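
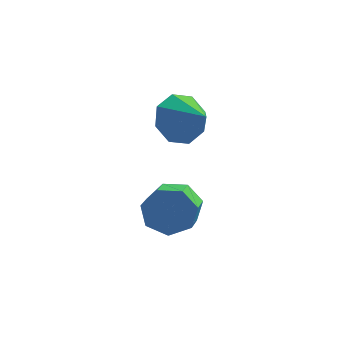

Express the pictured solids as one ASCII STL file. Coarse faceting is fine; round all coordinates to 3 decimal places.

solid 
facet normal -0.683 0.555 -0.475
outer loop
vertex -0.088 -0.78 -0.723
vertex -0.788 -1.07 -0.055
vertex -0.128 -0.307 -0.113
endloop
endfacet
facet normal 0.987 0.154 -0.054
outer loop
vertex -0.088 -0.78 -0.723
vertex -0.128 -0.307 -0.113
vertex 0.148 -1.83 0.595
endloop
endfacet
facet normal -0.683 0.555 -0.475
outer loop
vertex -0.128 -0.307 -0.113
vertex -0.788 -1.07 -0.055
vertex -0.555 -0.281 0.532
endloop
endfacet
facet normal 0.780 0.374 0.501
outer loop
vertex -0.128 -0.307 -0.113
vertex -0.555 -0.281 0.532
vertex 0.148 -1.83 0.595
endloop
endfacet
facet normal -0.683 0.555 -0.475
outer loop
vertex -0.555 -0.281 0.532
vertex -0.788 -1.07 -0.055
vertex -1.118 -0.717 0.832
endloop
endfacet
facet normal 0.341 0.192 0.920
outer loop
vertex -0.555 -0.281 0.532
vertex -1.118 -0.717 0.832
vertex 0.148 -1.83 0.595
endloop
endfacet
facet normal -0.683 0.555 -0.475
outer loop
vertex -1.118 -0.717 0.832
vertex -0.788 -1.07 -0.055
vertex -1.488 -1.36 0.613
endloop
endfacet
facet normal -0.071 -0.285 0.956
outer loop
vertex -1.118 -0.717 0.832
vertex -1.488 -1.36 0.613
vertex 0.148 -1.83 0.595
endloop
endfacet
facet normal -0.683 0.555 -0.475
outer loop
vertex -1.488 -1.36 0.613
vertex -0.788 -1.07 -0.055
vertex -1.448 -1.832 0.003
endloop
endfacet
facet normal -0.217 -0.779 0.588
outer loop
vertex -1.488 -1.36 0.613
vertex -1.448 -1.832 0.003
vertex 0.148 -1.83 0.595
endloop
endfacet
facet normal -0.683 0.555 -0.475
outer loop
vertex -1.448 -1.832 0.003
vertex -0.788 -1.07 -0.055
vertex -1.021 -1.858 -0.641
endloop
endfacet
facet normal -0.011 -0.999 0.033
outer loop
vertex -1.448 -1.832 0.003
vertex -1.021 -1.858 -0.641
vertex 0.148 -1.83 0.595
endloop
endfacet
facet normal -0.683 0.555 -0.474
outer loop
vertex -1.021 -1.858 -0.641
vertex -0.788 -1.07 -0.055
vertex -0.458 -1.422 -0.942
endloop
endfacet
facet normal 0.427 -0.818 -0.386
outer loop
vertex -1.021 -1.858 -0.641
vertex -0.458 -1.422 -0.942
vertex 0.148 -1.83 0.595
endloop
endfacet
facet normal -0.683 0.555 -0.474
outer loop
vertex -0.458 -1.422 -0.942
vertex -0.788 -1.07 -0.055
vertex -0.088 -0.78 -0.723
endloop
endfacet
facet normal 0.840 -0.340 -0.422
outer loop
vertex -0.458 -1.422 -0.942
vertex -0.088 -0.78 -0.723
vertex 0.148 -1.83 0.595
endloop
endfacet
facet normal -0.027 0.927 -0.375
outer loop
vertex -0.472 -1.546 -2.779
vertex -0.837 -1.872 -3.558
vertex -1.269 -1.578 -2.801
endloop
endfacet
facet normal -0.041 0.374 0.927
outer loop
vertex -0.472 -1.546 -2.779
vertex -1.269 -1.578 -2.801
vertex -0.438 -2.722 -2.303
endloop
endfacet
facet normal -0.041 0.374 0.927
outer loop
vertex -0.438 -2.722 -2.303
vertex -1.269 -1.578 -2.801
vertex -1.235 -2.754 -2.325
endloop
endfacet
facet normal 0.027 -0.927 0.375
outer loop
vertex -0.438 -2.722 -2.303
vertex -1.235 -2.754 -2.325
vertex -0.803 -3.048 -3.082
endloop
endfacet
facet normal -0.026 0.927 -0.375
outer loop
vertex -1.269 -1.578 -2.801
vertex -0.837 -1.872 -3.558
vertex -1.741 -1.831 -3.393
endloop
endfacet
facet normal -0.806 0.202 0.556
outer loop
vertex -1.269 -1.578 -2.801
vertex -1.741 -1.831 -3.393
vertex -1.235 -2.754 -2.325
endloop
endfacet
facet normal -0.806 0.202 0.556
outer loop
vertex -1.235 -2.754 -2.325
vertex -1.741 -1.831 -3.393
vertex -1.707 -3.008 -2.917
endloop
endfacet
facet normal 0.028 -0.926 0.376
outer loop
vertex -1.235 -2.754 -2.325
vertex -1.707 -3.008 -2.917
vertex -0.803 -3.048 -3.082
endloop
endfacet
facet normal -0.026 0.927 -0.375
outer loop
vertex -1.741 -1.831 -3.393
vertex -0.837 -1.872 -3.558
vertex -1.532 -2.115 -4.11
endloop
endfacet
facet normal -0.965 -0.122 -0.233
outer loop
vertex -1.741 -1.831 -3.393
vertex -1.532 -2.115 -4.11
vertex -1.707 -3.008 -2.917
endloop
endfacet
facet normal -0.965 -0.122 -0.233
outer loop
vertex -1.707 -3.008 -2.917
vertex -1.532 -2.115 -4.11
vertex -1.498 -3.292 -3.633
endloop
endfacet
facet normal 0.028 -0.926 0.376
outer loop
vertex -1.707 -3.008 -2.917
vertex -1.498 -3.292 -3.633
vertex -0.803 -3.048 -3.082
endloop
endfacet
facet normal -0.026 0.927 -0.375
outer loop
vertex -1.532 -2.115 -4.11
vertex -0.837 -1.872 -3.558
vertex -0.8 -2.216 -4.411
endloop
endfacet
facet normal -0.397 -0.355 -0.847
outer loop
vertex -1.532 -2.115 -4.11
vertex -0.8 -2.216 -4.411
vertex -1.498 -3.292 -3.633
endloop
endfacet
facet normal -0.397 -0.355 -0.847
outer loop
vertex -1.498 -3.292 -3.633
vertex -0.8 -2.216 -4.411
vertex -0.766 -3.392 -3.934
endloop
endfacet
facet normal 0.028 -0.926 0.375
outer loop
vertex -1.498 -3.292 -3.633
vertex -0.766 -3.392 -3.934
vertex -0.803 -3.048 -3.082
endloop
endfacet
facet normal -0.028 0.927 -0.375
outer loop
vertex -0.8 -2.216 -4.411
vertex -0.837 -1.872 -3.558
vertex -0.095 -2.057 -4.07
endloop
endfacet
facet normal 0.470 -0.320 -0.823
outer loop
vertex -0.8 -2.216 -4.411
vertex -0.095 -2.057 -4.07
vertex -0.766 -3.392 -3.934
endloop
endfacet
facet normal 0.470 -0.320 -0.823
outer loop
vertex -0.766 -3.392 -3.934
vertex -0.095 -2.057 -4.07
vertex -0.061 -3.234 -3.593
endloop
endfacet
facet normal 0.026 -0.927 0.375
outer loop
vertex -0.766 -3.392 -3.934
vertex -0.061 -3.234 -3.593
vertex -0.803 -3.048 -3.082
endloop
endfacet
facet normal -0.028 0.927 -0.375
outer loop
vertex -0.095 -2.057 -4.07
vertex -0.837 -1.872 -3.558
vertex 0.051 -1.759 -3.344
endloop
endfacet
facet normal 0.983 -0.044 -0.179
outer loop
vertex -0.095 -2.057 -4.07
vertex 0.051 -1.759 -3.344
vertex -0.061 -3.234 -3.593
endloop
endfacet
facet normal 0.983 -0.044 -0.179
outer loop
vertex -0.061 -3.234 -3.593
vertex 0.051 -1.759 -3.344
vertex 0.085 -2.936 -2.867
endloop
endfacet
facet normal 0.026 -0.927 0.375
outer loop
vertex -0.061 -3.234 -3.593
vertex 0.085 -2.936 -2.867
vertex -0.803 -3.048 -3.082
endloop
endfacet
facet normal -0.028 0.927 -0.375
outer loop
vertex 0.051 -1.759 -3.344
vertex -0.837 -1.872 -3.558
vertex -0.472 -1.546 -2.779
endloop
endfacet
facet normal 0.755 0.265 0.599
outer loop
vertex 0.051 -1.759 -3.344
vertex -0.472 -1.546 -2.779
vertex 0.085 -2.936 -2.867
endloop
endfacet
facet normal 0.755 0.265 0.600
outer loop
vertex 0.085 -2.936 -2.867
vertex -0.472 -1.546 -2.779
vertex -0.438 -2.722 -2.303
endloop
endfacet
facet normal 0.026 -0.926 0.376
outer loop
vertex 0.085 -2.936 -2.867
vertex -0.438 -2.722 -2.303
vertex -0.803 -3.048 -3.082
endloop
endfacet

endsolid


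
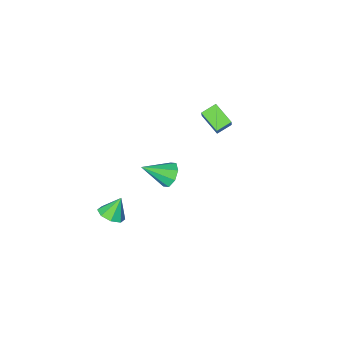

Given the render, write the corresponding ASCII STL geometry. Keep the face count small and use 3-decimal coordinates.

solid 
facet normal -0.787 0.329 -0.521
outer loop
vertex 1.187 1.045 2.124
vertex 0.829 0.518 2.332
vertex 0.936 1.138 2.562
endloop
endfacet
facet normal 0.654 0.724 0.221
outer loop
vertex 1.187 1.045 2.124
vertex 0.936 1.138 2.562
vertex 1.971 0.042 3.088
endloop
endfacet
facet normal -0.786 0.330 -0.523
outer loop
vertex 0.936 1.138 2.562
vertex 0.829 0.518 2.332
vertex 0.622 0.868 2.864
endloop
endfacet
facet normal 0.234 0.591 0.772
outer loop
vertex 0.936 1.138 2.562
vertex 0.622 0.868 2.864
vertex 1.971 0.042 3.088
endloop
endfacet
facet normal -0.787 0.328 -0.522
outer loop
vertex 0.622 0.868 2.864
vertex 0.829 0.518 2.332
vertex 0.43 0.393 2.855
endloop
endfacet
facet normal -0.141 0.038 0.989
outer loop
vertex 0.622 0.868 2.864
vertex 0.43 0.393 2.855
vertex 1.971 0.042 3.088
endloop
endfacet
facet normal -0.787 0.328 -0.522
outer loop
vertex 0.43 0.393 2.855
vertex 0.829 0.518 2.332
vertex 0.472 -0.009 2.539
endloop
endfacet
facet normal -0.253 -0.614 0.748
outer loop
vertex 0.43 0.393 2.855
vertex 0.472 -0.009 2.539
vertex 1.971 0.042 3.088
endloop
endfacet
facet normal -0.787 0.328 -0.522
outer loop
vertex 0.472 -0.009 2.539
vertex 0.829 0.518 2.332
vertex 0.723 -0.102 2.102
endloop
endfacet
facet normal -0.036 -0.981 0.188
outer loop
vertex 0.472 -0.009 2.539
vertex 0.723 -0.102 2.102
vertex 1.971 0.042 3.088
endloop
endfacet
facet normal -0.788 0.328 -0.521
outer loop
vertex 0.723 -0.102 2.102
vertex 0.829 0.518 2.332
vertex 1.036 0.168 1.799
endloop
endfacet
facet normal 0.383 -0.850 -0.361
outer loop
vertex 0.723 -0.102 2.102
vertex 1.036 0.168 1.799
vertex 1.971 0.042 3.088
endloop
endfacet
facet normal -0.788 0.328 -0.521
outer loop
vertex 1.036 0.168 1.799
vertex 0.829 0.518 2.332
vertex 1.228 0.644 1.808
endloop
endfacet
facet normal 0.759 -0.295 -0.580
outer loop
vertex 1.036 0.168 1.799
vertex 1.228 0.644 1.808
vertex 1.971 0.042 3.088
endloop
endfacet
facet normal -0.788 0.330 -0.521
outer loop
vertex 1.228 0.644 1.808
vertex 0.829 0.518 2.332
vertex 1.187 1.045 2.124
endloop
endfacet
facet normal 0.871 0.356 -0.338
outer loop
vertex 1.228 0.644 1.808
vertex 1.187 1.045 2.124
vertex 1.971 0.042 3.088
endloop
endfacet
facet normal -0.331 -0.480 -0.813
outer loop
vertex -4.088 -3.543 1.156
vertex -4.266 -2.491 0.607
vertex -3.324 -3.568 0.86
endloop
endfacet
facet normal 0.148 -0.877 0.457
outer loop
vertex -2.994 -3.089 1.673
vertex -4.088 -3.543 1.156
vertex -3.324 -3.568 0.86
endloop
endfacet
facet normal -0.331 -0.480 -0.813
outer loop
vertex -3.324 -3.568 0.86
vertex -4.266 -2.491 0.607
vertex -3.502 -2.516 0.311
endloop
endfacet
facet normal 0.932 -0.030 -0.361
outer loop
vertex -3.502 -2.516 0.311
vertex -2.994 -3.089 1.673
vertex -3.324 -3.568 0.86
endloop
endfacet
facet normal -0.932 0.030 0.361
outer loop
vertex -4.088 -3.543 1.156
vertex -3.936 -2.012 1.42
vertex -4.266 -2.491 0.607
endloop
endfacet
facet normal 0.148 -0.877 0.457
outer loop
vertex -3.758 -3.064 1.969
vertex -4.088 -3.543 1.156
vertex -2.994 -3.089 1.673
endloop
endfacet
facet normal -0.932 0.030 0.361
outer loop
vertex -3.758 -3.064 1.969
vertex -3.936 -2.012 1.42
vertex -4.088 -3.543 1.156
endloop
endfacet
facet normal -0.148 0.877 -0.457
outer loop
vertex -4.266 -2.491 0.607
vertex -3.936 -2.012 1.42
vertex -3.502 -2.516 0.311
endloop
endfacet
facet normal 0.932 -0.030 -0.361
outer loop
vertex -3.172 -2.037 1.124
vertex -2.994 -3.089 1.673
vertex -3.502 -2.516 0.311
endloop
endfacet
facet normal -0.148 0.877 -0.457
outer loop
vertex -3.502 -2.516 0.311
vertex -3.936 -2.012 1.42
vertex -3.172 -2.037 1.124
endloop
endfacet
facet normal 0.331 0.480 0.813
outer loop
vertex -3.172 -2.037 1.124
vertex -3.758 -3.064 1.969
vertex -2.994 -3.089 1.673
endloop
endfacet
facet normal 0.331 0.480 0.813
outer loop
vertex -3.936 -2.012 1.42
vertex -3.758 -3.064 1.969
vertex -3.172 -2.037 1.124
endloop
endfacet
facet normal 0.507 0.031 -0.861
outer loop
vertex 3.117 -1.959 -1.375
vertex 2.634 -1.563 -1.645
vertex 3.21 -1.452 -1.302
endloop
endfacet
facet normal 0.474 -0.210 0.855
outer loop
vertex 3.117 -1.959 -1.375
vertex 3.21 -1.452 -1.302
vertex 2.086 -1.597 -0.715
endloop
endfacet
facet normal 0.507 0.030 -0.861
outer loop
vertex 3.21 -1.452 -1.302
vertex 2.634 -1.563 -1.645
vertex 2.966 -1.01 -1.43
endloop
endfacet
facet normal 0.370 0.441 0.818
outer loop
vertex 3.21 -1.452 -1.302
vertex 2.966 -1.01 -1.43
vertex 2.086 -1.597 -0.715
endloop
endfacet
facet normal 0.507 0.031 -0.862
outer loop
vertex 2.966 -1.01 -1.43
vertex 2.634 -1.563 -1.645
vertex 2.527 -0.893 -1.684
endloop
endfacet
facet normal -0.101 0.826 0.554
outer loop
vertex 2.966 -1.01 -1.43
vertex 2.527 -0.893 -1.684
vertex 2.086 -1.597 -0.715
endloop
endfacet
facet normal 0.507 0.031 -0.862
outer loop
vertex 2.527 -0.893 -1.684
vertex 2.634 -1.563 -1.645
vertex 2.151 -1.168 -1.915
endloop
endfacet
facet normal -0.661 0.718 0.221
outer loop
vertex 2.527 -0.893 -1.684
vertex 2.151 -1.168 -1.915
vertex 2.086 -1.597 -0.715
endloop
endfacet
facet normal 0.506 0.030 -0.862
outer loop
vertex 2.151 -1.168 -1.915
vertex 2.634 -1.563 -1.645
vertex 2.057 -1.675 -1.988
endloop
endfacet
facet normal -0.983 0.181 0.011
outer loop
vertex 2.151 -1.168 -1.915
vertex 2.057 -1.675 -1.988
vertex 2.086 -1.597 -0.715
endloop
endfacet
facet normal 0.506 0.030 -0.862
outer loop
vertex 2.057 -1.675 -1.988
vertex 2.634 -1.563 -1.645
vertex 2.301 -2.116 -1.86
endloop
endfacet
facet normal -0.880 -0.473 0.049
outer loop
vertex 2.057 -1.675 -1.988
vertex 2.301 -2.116 -1.86
vertex 2.086 -1.597 -0.715
endloop
endfacet
facet normal 0.505 0.031 -0.862
outer loop
vertex 2.301 -2.116 -1.86
vertex 2.634 -1.563 -1.645
vertex 2.74 -2.234 -1.607
endloop
endfacet
facet normal -0.410 -0.857 0.312
outer loop
vertex 2.301 -2.116 -1.86
vertex 2.74 -2.234 -1.607
vertex 2.086 -1.597 -0.715
endloop
endfacet
facet normal 0.507 0.031 -0.861
outer loop
vertex 2.74 -2.234 -1.607
vertex 2.634 -1.563 -1.645
vertex 3.117 -1.959 -1.375
endloop
endfacet
facet normal 0.150 -0.749 0.645
outer loop
vertex 2.74 -2.234 -1.607
vertex 3.117 -1.959 -1.375
vertex 2.086 -1.597 -0.715
endloop
endfacet

endsolid


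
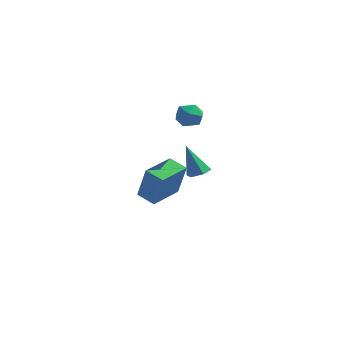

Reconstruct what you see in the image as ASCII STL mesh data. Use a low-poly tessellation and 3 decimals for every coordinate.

solid 
facet normal -0.900 0.353 0.256
outer loop
vertex -4.58 1.535 -1.305
vertex -3.86 3.411 -1.36
vertex -5.095 1.675 -3.306
endloop
endfacet
facet normal -0.358 -0.933 0.027
outer loop
vertex -4.06 1.269 -3.6
vertex -4.58 1.535 -1.305
vertex -5.095 1.675 -3.306
endloop
endfacet
facet normal -0.900 0.353 0.256
outer loop
vertex -5.095 1.675 -3.306
vertex -3.86 3.411 -1.36
vertex -4.374 3.551 -3.36
endloop
endfacet
facet normal -0.248 0.068 -0.966
outer loop
vertex -4.374 3.551 -3.36
vertex -4.06 1.269 -3.6
vertex -5.095 1.675 -3.306
endloop
endfacet
facet normal 0.248 -0.067 0.966
outer loop
vertex -4.58 1.535 -1.305
vertex -2.825 3.005 -1.654
vertex -3.86 3.411 -1.36
endloop
endfacet
facet normal -0.359 -0.933 0.027
outer loop
vertex -3.546 1.129 -1.6
vertex -4.58 1.535 -1.305
vertex -4.06 1.269 -3.6
endloop
endfacet
facet normal 0.249 -0.068 0.966
outer loop
vertex -3.546 1.129 -1.6
vertex -2.825 3.005 -1.654
vertex -4.58 1.535 -1.305
endloop
endfacet
facet normal 0.358 0.933 -0.027
outer loop
vertex -3.86 3.411 -1.36
vertex -2.825 3.005 -1.654
vertex -4.374 3.551 -3.36
endloop
endfacet
facet normal -0.249 0.067 -0.966
outer loop
vertex -3.34 3.145 -3.655
vertex -4.06 1.269 -3.6
vertex -4.374 3.551 -3.36
endloop
endfacet
facet normal 0.359 0.933 -0.027
outer loop
vertex -4.374 3.551 -3.36
vertex -2.825 3.005 -1.654
vertex -3.34 3.145 -3.655
endloop
endfacet
facet normal 0.900 -0.353 -0.256
outer loop
vertex -3.34 3.145 -3.655
vertex -3.546 1.129 -1.6
vertex -4.06 1.269 -3.6
endloop
endfacet
facet normal 0.900 -0.353 -0.256
outer loop
vertex -2.825 3.005 -1.654
vertex -3.546 1.129 -1.6
vertex -3.34 3.145 -3.655
endloop
endfacet
facet normal 0.408 -0.124 -0.905
outer loop
vertex 0.366 -3.62 2.765
vertex -0.204 -3.738 2.524
vertex 0.015 -3.147 2.542
endloop
endfacet
facet normal 0.567 0.656 0.498
outer loop
vertex 0.366 -3.62 2.765
vertex 0.015 -3.147 2.542
vertex -0.916 -3.522 4.096
endloop
endfacet
facet normal 0.409 -0.124 -0.904
outer loop
vertex 0.015 -3.147 2.542
vertex -0.204 -3.738 2.524
vertex -0.555 -3.265 2.3
endloop
endfacet
facet normal -0.239 0.967 0.090
outer loop
vertex 0.015 -3.147 2.542
vertex -0.555 -3.265 2.3
vertex -0.916 -3.522 4.096
endloop
endfacet
facet normal 0.410 -0.124 -0.904
outer loop
vertex -0.555 -3.265 2.3
vertex -0.204 -3.738 2.524
vertex -0.773 -3.856 2.282
endloop
endfacet
facet normal -0.928 0.346 -0.137
outer loop
vertex -0.555 -3.265 2.3
vertex -0.773 -3.856 2.282
vertex -0.916 -3.522 4.096
endloop
endfacet
facet normal 0.410 -0.124 -0.904
outer loop
vertex -0.773 -3.856 2.282
vertex -0.204 -3.738 2.524
vertex -0.422 -4.329 2.506
endloop
endfacet
facet normal -0.812 -0.582 0.043
outer loop
vertex -0.773 -3.856 2.282
vertex -0.422 -4.329 2.506
vertex -0.916 -3.522 4.096
endloop
endfacet
facet normal 0.410 -0.124 -0.904
outer loop
vertex -0.422 -4.329 2.506
vertex -0.204 -3.738 2.524
vertex 0.147 -4.211 2.748
endloop
endfacet
facet normal -0.007 -0.893 0.451
outer loop
vertex -0.422 -4.329 2.506
vertex 0.147 -4.211 2.748
vertex -0.916 -3.522 4.096
endloop
endfacet
facet normal 0.408 -0.125 -0.904
outer loop
vertex 0.147 -4.211 2.748
vertex -0.204 -3.738 2.524
vertex 0.366 -3.62 2.765
endloop
endfacet
facet normal 0.683 -0.273 0.678
outer loop
vertex 0.147 -4.211 2.748
vertex 0.366 -3.62 2.765
vertex -0.916 -3.522 4.096
endloop
endfacet
facet normal -0.579 0.794 -0.186
outer loop
vertex -1.965 0.816 3.486
vertex -2.605 0.427 3.82
vertex -2.118 0.892 4.288
endloop
endfacet
facet normal 0.096 0.992 -0.076
outer loop
vertex -1.965 0.816 3.486
vertex -2.118 0.892 4.288
vertex -1.347 0.797 4.025
endloop
endfacet
facet normal 0.506 0.659 -0.557
outer loop
vertex -1.965 0.816 3.486
vertex -1.347 0.797 4.025
vertex -1.358 0.272 3.394
endloop
endfacet
facet normal 0.082 0.254 -0.964
outer loop
vertex -1.965 0.816 3.486
vertex -1.358 0.272 3.394
vertex -2.135 0.044 3.268
endloop
endfacet
facet normal -0.588 0.337 -0.735
outer loop
vertex -1.965 0.816 3.486
vertex -2.135 0.044 3.268
vertex -2.605 0.427 3.82
endloop
endfacet
facet normal 0.290 0.767 0.573
outer loop
vertex -1.347 0.797 4.025
vertex -2.118 0.892 4.288
vertex -1.605 0.396 4.692
endloop
endfacet
facet normal -0.804 0.445 0.395
outer loop
vertex -2.118 0.892 4.288
vertex -2.605 0.427 3.82
vertex -2.382 0.168 4.566
endloop
endfacet
facet normal -0.819 -0.294 -0.493
outer loop
vertex -2.605 0.427 3.82
vertex -2.135 0.044 3.268
vertex -2.393 -0.357 3.935
endloop
endfacet
facet normal 0.266 -0.429 -0.864
outer loop
vertex -2.135 0.044 3.268
vertex -1.358 0.272 3.394
vertex -1.622 -0.452 3.672
endloop
endfacet
facet normal 0.952 0.227 -0.206
outer loop
vertex -1.358 0.272 3.394
vertex -1.347 0.797 4.025
vertex -1.135 0.013 4.14
endloop
endfacet
facet normal -0.082 -0.254 0.964
outer loop
vertex -1.775 -0.376 4.474
vertex -1.605 0.396 4.692
vertex -2.382 0.168 4.566
endloop
endfacet
facet normal -0.506 -0.659 0.557
outer loop
vertex -1.775 -0.376 4.474
vertex -2.382 0.168 4.566
vertex -2.393 -0.357 3.935
endloop
endfacet
facet normal -0.096 -0.992 0.076
outer loop
vertex -1.775 -0.376 4.474
vertex -2.393 -0.357 3.935
vertex -1.622 -0.452 3.672
endloop
endfacet
facet normal 0.579 -0.794 0.186
outer loop
vertex -1.775 -0.376 4.474
vertex -1.622 -0.452 3.672
vertex -1.135 0.013 4.14
endloop
endfacet
facet normal 0.588 -0.337 0.735
outer loop
vertex -1.775 -0.376 4.474
vertex -1.135 0.013 4.14
vertex -1.605 0.396 4.692
endloop
endfacet
facet normal -0.266 0.429 0.864
outer loop
vertex -2.382 0.168 4.566
vertex -1.605 0.396 4.692
vertex -2.118 0.892 4.288
endloop
endfacet
facet normal -0.952 -0.227 0.206
outer loop
vertex -2.393 -0.357 3.935
vertex -2.382 0.168 4.566
vertex -2.605 0.427 3.82
endloop
endfacet
facet normal -0.290 -0.767 -0.573
outer loop
vertex -1.622 -0.452 3.672
vertex -2.393 -0.357 3.935
vertex -2.135 0.044 3.268
endloop
endfacet
facet normal 0.804 -0.445 -0.395
outer loop
vertex -1.135 0.013 4.14
vertex -1.622 -0.452 3.672
vertex -1.358 0.272 3.394
endloop
endfacet
facet normal 0.819 0.294 0.493
outer loop
vertex -1.605 0.396 4.692
vertex -1.135 0.013 4.14
vertex -1.347 0.797 4.025
endloop
endfacet

endsolid


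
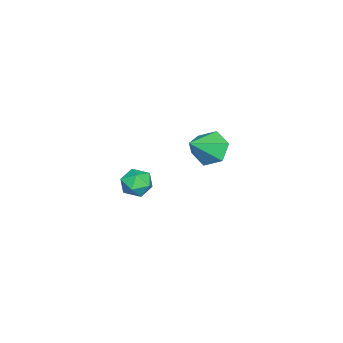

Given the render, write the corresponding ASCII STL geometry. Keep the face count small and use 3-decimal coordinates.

solid 
facet normal -0.747 0.309 -0.589
outer loop
vertex -3.741 3.606 2.209
vertex -4.289 2.869 2.517
vertex -4.309 3.717 2.987
endloop
endfacet
facet normal 0.609 0.716 0.342
outer loop
vertex -3.741 3.606 2.209
vertex -4.309 3.717 2.987
vertex -2.991 2.331 3.543
endloop
endfacet
facet normal -0.746 0.309 -0.589
outer loop
vertex -4.309 3.717 2.987
vertex -4.289 2.869 2.517
vertex -4.858 2.98 3.296
endloop
endfacet
facet normal 0.010 0.380 0.925
outer loop
vertex -4.309 3.717 2.987
vertex -4.858 2.98 3.296
vertex -2.991 2.331 3.543
endloop
endfacet
facet normal -0.747 0.309 -0.589
outer loop
vertex -4.858 2.98 3.296
vertex -4.289 2.869 2.517
vertex -4.838 2.131 2.826
endloop
endfacet
facet normal -0.275 -0.471 0.839
outer loop
vertex -4.858 2.98 3.296
vertex -4.838 2.131 2.826
vertex -2.991 2.331 3.543
endloop
endfacet
facet normal -0.747 0.309 -0.589
outer loop
vertex -4.838 2.131 2.826
vertex -4.289 2.869 2.517
vertex -4.27 2.02 2.048
endloop
endfacet
facet normal 0.041 -0.985 0.170
outer loop
vertex -4.838 2.131 2.826
vertex -4.27 2.02 2.048
vertex -2.991 2.331 3.543
endloop
endfacet
facet normal -0.747 0.309 -0.589
outer loop
vertex -4.27 2.02 2.048
vertex -4.289 2.869 2.517
vertex -3.721 2.758 1.739
endloop
endfacet
facet normal 0.640 -0.649 -0.412
outer loop
vertex -4.27 2.02 2.048
vertex -3.721 2.758 1.739
vertex -2.991 2.331 3.543
endloop
endfacet
facet normal -0.747 0.309 -0.589
outer loop
vertex -3.721 2.758 1.739
vertex -4.289 2.869 2.517
vertex -3.741 3.606 2.209
endloop
endfacet
facet normal 0.924 0.202 -0.326
outer loop
vertex -3.721 2.758 1.739
vertex -3.741 3.606 2.209
vertex -2.991 2.331 3.543
endloop
endfacet
facet normal -0.289 0.121 0.950
outer loop
vertex 1.082 2.011 4.195
vertex 1.119 1.251 4.303
vertex 1.736 1.688 4.435
endloop
endfacet
facet normal 0.077 0.690 0.720
outer loop
vertex 1.082 2.011 4.195
vertex 1.736 1.688 4.435
vertex 1.754 2.241 3.903
endloop
endfacet
facet normal -0.261 0.954 0.150
outer loop
vertex 1.082 2.011 4.195
vertex 1.754 2.241 3.903
vertex 1.147 2.147 3.443
endloop
endfacet
facet normal -0.837 0.547 0.027
outer loop
vertex 1.082 2.011 4.195
vertex 1.147 2.147 3.443
vertex 0.755 1.535 3.689
endloop
endfacet
facet normal -0.853 0.032 0.521
outer loop
vertex 1.082 2.011 4.195
vertex 0.755 1.535 3.689
vertex 1.119 1.251 4.303
endloop
endfacet
facet normal 0.721 0.468 0.511
outer loop
vertex 1.754 2.241 3.903
vertex 1.736 1.688 4.435
vertex 2.205 1.625 3.831
endloop
endfacet
facet normal 0.132 -0.453 0.882
outer loop
vertex 1.736 1.688 4.435
vertex 1.119 1.251 4.303
vertex 1.813 1.013 4.077
endloop
endfacet
facet normal -0.782 -0.594 0.189
outer loop
vertex 1.119 1.251 4.303
vertex 0.755 1.535 3.689
vertex 1.206 0.919 3.617
endloop
endfacet
facet normal -0.755 0.238 -0.611
outer loop
vertex 0.755 1.535 3.689
vertex 1.147 2.147 3.443
vertex 1.224 1.472 3.085
endloop
endfacet
facet normal 0.173 0.895 -0.411
outer loop
vertex 1.147 2.147 3.443
vertex 1.754 2.241 3.903
vertex 1.841 1.909 3.217
endloop
endfacet
facet normal 0.837 -0.547 -0.027
outer loop
vertex 1.878 1.149 3.325
vertex 2.205 1.625 3.831
vertex 1.813 1.013 4.077
endloop
endfacet
facet normal 0.261 -0.954 -0.150
outer loop
vertex 1.878 1.149 3.325
vertex 1.813 1.013 4.077
vertex 1.206 0.919 3.617
endloop
endfacet
facet normal -0.077 -0.690 -0.720
outer loop
vertex 1.878 1.149 3.325
vertex 1.206 0.919 3.617
vertex 1.224 1.472 3.085
endloop
endfacet
facet normal 0.289 -0.121 -0.950
outer loop
vertex 1.878 1.149 3.325
vertex 1.224 1.472 3.085
vertex 1.841 1.909 3.217
endloop
endfacet
facet normal 0.853 -0.032 -0.521
outer loop
vertex 1.878 1.149 3.325
vertex 1.841 1.909 3.217
vertex 2.205 1.625 3.831
endloop
endfacet
facet normal 0.755 -0.238 0.611
outer loop
vertex 1.813 1.013 4.077
vertex 2.205 1.625 3.831
vertex 1.736 1.688 4.435
endloop
endfacet
facet normal -0.173 -0.895 0.411
outer loop
vertex 1.206 0.919 3.617
vertex 1.813 1.013 4.077
vertex 1.119 1.251 4.303
endloop
endfacet
facet normal -0.721 -0.468 -0.511
outer loop
vertex 1.224 1.472 3.085
vertex 1.206 0.919 3.617
vertex 0.755 1.535 3.689
endloop
endfacet
facet normal -0.132 0.453 -0.882
outer loop
vertex 1.841 1.909 3.217
vertex 1.224 1.472 3.085
vertex 1.147 2.147 3.443
endloop
endfacet
facet normal 0.782 0.594 -0.189
outer loop
vertex 2.205 1.625 3.831
vertex 1.841 1.909 3.217
vertex 1.754 2.241 3.903
endloop
endfacet

endsolid


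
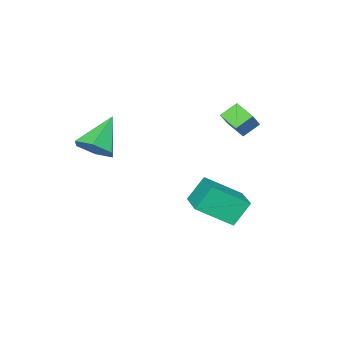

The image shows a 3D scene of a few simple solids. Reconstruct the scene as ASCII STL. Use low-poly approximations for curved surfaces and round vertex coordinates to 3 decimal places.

solid 
facet normal -0.577 -0.799 -0.168
outer loop
vertex 0.875 1.6 -4.029
vertex 0.182 1.876 -2.964
vertex -0.259 2.629 -5.032
endloop
endfacet
facet normal 0.533 -0.212 -0.819
outer loop
vertex 0.618 3.844 -4.776
vertex 0.875 1.6 -4.029
vertex -0.259 2.629 -5.032
endloop
endfacet
facet normal -0.577 -0.800 -0.168
outer loop
vertex -0.259 2.629 -5.032
vertex 0.182 1.876 -2.964
vertex -0.951 2.904 -3.967
endloop
endfacet
facet normal -0.619 0.562 -0.548
outer loop
vertex -0.951 2.904 -3.967
vertex 0.618 3.844 -4.776
vertex -0.259 2.629 -5.032
endloop
endfacet
facet normal 0.619 -0.562 0.548
outer loop
vertex 0.875 1.6 -4.029
vertex 1.059 3.091 -2.708
vertex 0.182 1.876 -2.964
endloop
endfacet
facet normal 0.533 -0.212 -0.819
outer loop
vertex 1.751 2.816 -3.773
vertex 0.875 1.6 -4.029
vertex 0.618 3.844 -4.776
endloop
endfacet
facet normal 0.620 -0.562 0.548
outer loop
vertex 1.751 2.816 -3.773
vertex 1.059 3.091 -2.708
vertex 0.875 1.6 -4.029
endloop
endfacet
facet normal -0.533 0.212 0.819
outer loop
vertex 0.182 1.876 -2.964
vertex 1.059 3.091 -2.708
vertex -0.951 2.904 -3.967
endloop
endfacet
facet normal -0.619 0.562 -0.549
outer loop
vertex -0.075 4.12 -3.711
vertex 0.618 3.844 -4.776
vertex -0.951 2.904 -3.967
endloop
endfacet
facet normal -0.533 0.211 0.819
outer loop
vertex -0.951 2.904 -3.967
vertex 1.059 3.091 -2.708
vertex -0.075 4.12 -3.711
endloop
endfacet
facet normal 0.577 0.800 0.168
outer loop
vertex -0.075 4.12 -3.711
vertex 1.751 2.816 -3.773
vertex 0.618 3.844 -4.776
endloop
endfacet
facet normal 0.577 0.799 0.168
outer loop
vertex 1.059 3.091 -2.708
vertex 1.751 2.816 -3.773
vertex -0.075 4.12 -3.711
endloop
endfacet
facet normal 0.717 0.145 -0.682
outer loop
vertex 4.55 0.066 -0.085
vertex 4.063 -0.368 -0.69
vertex 3.974 0.513 -0.596
endloop
endfacet
facet normal -0.041 0.728 0.684
outer loop
vertex 4.55 0.066 -0.085
vertex 3.974 0.513 -0.596
vertex 2.757 -0.632 0.55
endloop
endfacet
facet normal 0.717 0.145 -0.682
outer loop
vertex 3.974 0.513 -0.596
vertex 4.063 -0.368 -0.69
vertex 3.487 0.079 -1.201
endloop
endfacet
facet normal -0.677 0.736 0.017
outer loop
vertex 3.974 0.513 -0.596
vertex 3.487 0.079 -1.201
vertex 2.757 -0.632 0.55
endloop
endfacet
facet normal 0.717 0.145 -0.681
outer loop
vertex 3.487 0.079 -1.201
vertex 4.063 -0.368 -0.69
vertex 3.575 -0.801 -1.296
endloop
endfacet
facet normal -0.915 -0.048 -0.401
outer loop
vertex 3.487 0.079 -1.201
vertex 3.575 -0.801 -1.296
vertex 2.757 -0.632 0.55
endloop
endfacet
facet normal 0.717 0.145 -0.681
outer loop
vertex 3.575 -0.801 -1.296
vertex 4.063 -0.368 -0.69
vertex 4.151 -1.248 -0.785
endloop
endfacet
facet normal -0.518 -0.842 -0.152
outer loop
vertex 3.575 -0.801 -1.296
vertex 4.151 -1.248 -0.785
vertex 2.757 -0.632 0.55
endloop
endfacet
facet normal 0.717 0.145 -0.681
outer loop
vertex 4.151 -1.248 -0.785
vertex 4.063 -0.368 -0.69
vertex 4.638 -0.815 -0.18
endloop
endfacet
facet normal 0.117 -0.850 0.514
outer loop
vertex 4.151 -1.248 -0.785
vertex 4.638 -0.815 -0.18
vertex 2.757 -0.632 0.55
endloop
endfacet
facet normal 0.717 0.145 -0.681
outer loop
vertex 4.638 -0.815 -0.18
vertex 4.063 -0.368 -0.69
vertex 4.55 0.066 -0.085
endloop
endfacet
facet normal 0.356 -0.065 0.932
outer loop
vertex 4.638 -0.815 -0.18
vertex 4.55 0.066 -0.085
vertex 2.757 -0.632 0.55
endloop
endfacet
facet normal -0.745 0.324 0.584
outer loop
vertex -1.193 2.351 0.867
vertex -1.098 3.268 0.479
vertex -1.953 2.083 0.046
endloop
endfacet
facet normal -0.095 -0.917 0.387
outer loop
vertex -1.282 1.792 -0.479
vertex -1.193 2.351 0.867
vertex -1.953 2.083 0.046
endloop
endfacet
facet normal -0.745 0.325 0.583
outer loop
vertex -1.953 2.083 0.046
vertex -1.098 3.268 0.479
vertex -1.857 3.0 -0.342
endloop
endfacet
facet normal -0.660 -0.233 -0.714
outer loop
vertex -1.857 3.0 -0.342
vertex -1.282 1.792 -0.479
vertex -1.953 2.083 0.046
endloop
endfacet
facet normal 0.660 0.234 0.714
outer loop
vertex -1.193 2.351 0.867
vertex -0.427 2.977 -0.046
vertex -1.098 3.268 0.479
endloop
endfacet
facet normal -0.095 -0.917 0.387
outer loop
vertex -0.523 2.06 0.342
vertex -1.193 2.351 0.867
vertex -1.282 1.792 -0.479
endloop
endfacet
facet normal 0.660 0.233 0.714
outer loop
vertex -0.523 2.06 0.342
vertex -0.427 2.977 -0.046
vertex -1.193 2.351 0.867
endloop
endfacet
facet normal 0.095 0.917 -0.387
outer loop
vertex -1.098 3.268 0.479
vertex -0.427 2.977 -0.046
vertex -1.857 3.0 -0.342
endloop
endfacet
facet normal -0.661 -0.233 -0.714
outer loop
vertex -1.187 2.709 -0.867
vertex -1.282 1.792 -0.479
vertex -1.857 3.0 -0.342
endloop
endfacet
facet normal 0.095 0.917 -0.387
outer loop
vertex -1.857 3.0 -0.342
vertex -0.427 2.977 -0.046
vertex -1.187 2.709 -0.867
endloop
endfacet
facet normal 0.745 -0.324 -0.583
outer loop
vertex -1.187 2.709 -0.867
vertex -0.523 2.06 0.342
vertex -1.282 1.792 -0.479
endloop
endfacet
facet normal 0.745 -0.325 -0.583
outer loop
vertex -0.427 2.977 -0.046
vertex -0.523 2.06 0.342
vertex -1.187 2.709 -0.867
endloop
endfacet

endsolid


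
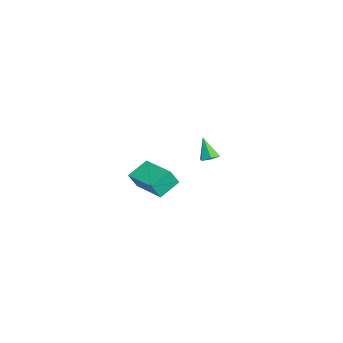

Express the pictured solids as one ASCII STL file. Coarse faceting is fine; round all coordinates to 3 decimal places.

solid 
facet normal -0.534 0.701 0.473
outer loop
vertex 2.896 -3.525 -0.343
vertex 4.536 -2.372 -0.199
vertex 2.668 -3.088 -1.248
endloop
endfacet
facet normal -0.816 -0.574 -0.071
outer loop
vertex 3.384 -4.028 -1.881
vertex 2.896 -3.525 -0.343
vertex 2.668 -3.088 -1.248
endloop
endfacet
facet normal -0.534 0.702 0.472
outer loop
vertex 2.668 -3.088 -1.248
vertex 4.536 -2.372 -0.199
vertex 4.309 -1.936 -1.104
endloop
endfacet
facet normal -0.220 0.424 -0.879
outer loop
vertex 4.309 -1.936 -1.104
vertex 3.384 -4.028 -1.881
vertex 2.668 -3.088 -1.248
endloop
endfacet
facet normal 0.221 -0.424 0.879
outer loop
vertex 2.896 -3.525 -0.343
vertex 5.252 -3.312 -0.832
vertex 4.536 -2.372 -0.199
endloop
endfacet
facet normal -0.816 -0.573 -0.071
outer loop
vertex 3.611 -4.464 -0.976
vertex 2.896 -3.525 -0.343
vertex 3.384 -4.028 -1.881
endloop
endfacet
facet normal 0.221 -0.424 0.878
outer loop
vertex 3.611 -4.464 -0.976
vertex 5.252 -3.312 -0.832
vertex 2.896 -3.525 -0.343
endloop
endfacet
facet normal 0.816 0.573 0.072
outer loop
vertex 4.536 -2.372 -0.199
vertex 5.252 -3.312 -0.832
vertex 4.309 -1.936 -1.104
endloop
endfacet
facet normal -0.221 0.424 -0.878
outer loop
vertex 5.024 -2.875 -1.737
vertex 3.384 -4.028 -1.881
vertex 4.309 -1.936 -1.104
endloop
endfacet
facet normal 0.816 0.573 0.071
outer loop
vertex 4.309 -1.936 -1.104
vertex 5.252 -3.312 -0.832
vertex 5.024 -2.875 -1.737
endloop
endfacet
facet normal 0.534 -0.701 -0.472
outer loop
vertex 5.024 -2.875 -1.737
vertex 3.611 -4.464 -0.976
vertex 3.384 -4.028 -1.881
endloop
endfacet
facet normal 0.534 -0.701 -0.473
outer loop
vertex 5.252 -3.312 -0.832
vertex 3.611 -4.464 -0.976
vertex 5.024 -2.875 -1.737
endloop
endfacet
facet normal 0.348 0.259 -0.901
outer loop
vertex -2.305 0.045 -3.356
vertex -2.858 -0.002 -3.583
vertex -2.67 0.522 -3.36
endloop
endfacet
facet normal 0.555 0.430 0.712
outer loop
vertex -2.305 0.045 -3.356
vertex -2.67 0.522 -3.36
vertex -3.362 -0.378 -2.277
endloop
endfacet
facet normal 0.347 0.259 -0.901
outer loop
vertex -2.67 0.522 -3.36
vertex -2.858 -0.002 -3.583
vertex -3.223 0.474 -3.587
endloop
endfacet
facet normal -0.277 0.819 0.503
outer loop
vertex -2.67 0.522 -3.36
vertex -3.223 0.474 -3.587
vertex -3.362 -0.378 -2.277
endloop
endfacet
facet normal 0.347 0.259 -0.901
outer loop
vertex -3.223 0.474 -3.587
vertex -2.858 -0.002 -3.583
vertex -3.411 -0.05 -3.81
endloop
endfacet
facet normal -0.949 0.300 0.095
outer loop
vertex -3.223 0.474 -3.587
vertex -3.411 -0.05 -3.81
vertex -3.362 -0.378 -2.277
endloop
endfacet
facet normal 0.347 0.260 -0.901
outer loop
vertex -3.411 -0.05 -3.81
vertex -2.858 -0.002 -3.583
vertex -3.047 -0.526 -3.807
endloop
endfacet
facet normal -0.790 -0.605 -0.104
outer loop
vertex -3.411 -0.05 -3.81
vertex -3.047 -0.526 -3.807
vertex -3.362 -0.378 -2.277
endloop
endfacet
facet normal 0.347 0.260 -0.901
outer loop
vertex -3.047 -0.526 -3.807
vertex -2.858 -0.002 -3.583
vertex -2.493 -0.479 -3.58
endloop
endfacet
facet normal 0.041 -0.994 0.105
outer loop
vertex -3.047 -0.526 -3.807
vertex -2.493 -0.479 -3.58
vertex -3.362 -0.378 -2.277
endloop
endfacet
facet normal 0.348 0.260 -0.901
outer loop
vertex -2.493 -0.479 -3.58
vertex -2.858 -0.002 -3.583
vertex -2.305 0.045 -3.356
endloop
endfacet
facet normal 0.714 -0.476 0.513
outer loop
vertex -2.493 -0.479 -3.58
vertex -2.305 0.045 -3.356
vertex -3.362 -0.378 -2.277
endloop
endfacet

endsolid


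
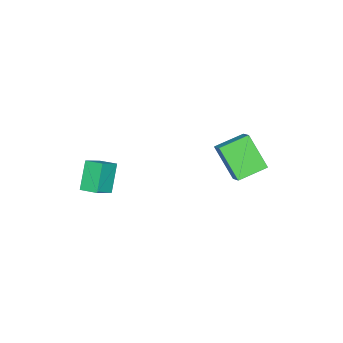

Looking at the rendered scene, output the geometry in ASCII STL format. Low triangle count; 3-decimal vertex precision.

solid 
facet normal -0.779 0.577 0.248
outer loop
vertex -2.144 2.737 3.84
vertex -1.747 4.001 2.146
vertex -2.774 2.141 3.247
endloop
endfacet
facet normal -0.185 -0.588 0.787
outer loop
vertex -1.473 1.179 2.834
vertex -2.144 2.737 3.84
vertex -2.774 2.141 3.247
endloop
endfacet
facet normal -0.779 0.576 0.247
outer loop
vertex -2.774 2.141 3.247
vertex -1.747 4.001 2.146
vertex -2.376 3.405 1.554
endloop
endfacet
facet normal -0.599 -0.568 -0.565
outer loop
vertex -2.376 3.405 1.554
vertex -1.473 1.179 2.834
vertex -2.774 2.141 3.247
endloop
endfacet
facet normal 0.599 0.568 0.564
outer loop
vertex -2.144 2.737 3.84
vertex -0.446 3.039 1.733
vertex -1.747 4.001 2.146
endloop
endfacet
facet normal -0.184 -0.588 0.788
outer loop
vertex -0.844 1.775 3.426
vertex -2.144 2.737 3.84
vertex -1.473 1.179 2.834
endloop
endfacet
facet normal 0.600 0.567 0.565
outer loop
vertex -0.844 1.775 3.426
vertex -0.446 3.039 1.733
vertex -2.144 2.737 3.84
endloop
endfacet
facet normal 0.185 0.588 -0.788
outer loop
vertex -1.747 4.001 2.146
vertex -0.446 3.039 1.733
vertex -2.376 3.405 1.554
endloop
endfacet
facet normal -0.600 -0.568 -0.564
outer loop
vertex -1.076 2.443 1.14
vertex -1.473 1.179 2.834
vertex -2.376 3.405 1.554
endloop
endfacet
facet normal 0.185 0.588 -0.787
outer loop
vertex -2.376 3.405 1.554
vertex -0.446 3.039 1.733
vertex -1.076 2.443 1.14
endloop
endfacet
facet normal 0.779 -0.576 -0.247
outer loop
vertex -1.076 2.443 1.14
vertex -0.844 1.775 3.426
vertex -1.473 1.179 2.834
endloop
endfacet
facet normal 0.779 -0.577 -0.248
outer loop
vertex -0.446 3.039 1.733
vertex -0.844 1.775 3.426
vertex -1.076 2.443 1.14
endloop
endfacet
facet normal -0.584 -0.143 0.799
outer loop
vertex 1.83 -4.249 2.058
vertex 1.885 -3.234 2.28
vertex 0.793 -4.036 1.339
endloop
endfacet
facet normal -0.053 -0.976 -0.213
outer loop
vertex 1.815 -3.786 -0.06
vertex 1.83 -4.249 2.058
vertex 0.793 -4.036 1.339
endloop
endfacet
facet normal -0.584 -0.142 0.799
outer loop
vertex 0.793 -4.036 1.339
vertex 1.885 -3.234 2.28
vertex 0.848 -3.021 1.56
endloop
endfacet
facet normal -0.810 0.166 -0.562
outer loop
vertex 0.848 -3.021 1.56
vertex 1.815 -3.786 -0.06
vertex 0.793 -4.036 1.339
endloop
endfacet
facet normal 0.810 -0.167 0.562
outer loop
vertex 1.83 -4.249 2.058
vertex 2.907 -2.984 0.881
vertex 1.885 -3.234 2.28
endloop
endfacet
facet normal -0.053 -0.976 -0.213
outer loop
vertex 2.852 -3.999 0.66
vertex 1.83 -4.249 2.058
vertex 1.815 -3.786 -0.06
endloop
endfacet
facet normal 0.810 -0.166 0.562
outer loop
vertex 2.852 -3.999 0.66
vertex 2.907 -2.984 0.881
vertex 1.83 -4.249 2.058
endloop
endfacet
facet normal 0.053 0.976 0.213
outer loop
vertex 1.885 -3.234 2.28
vertex 2.907 -2.984 0.881
vertex 0.848 -3.021 1.56
endloop
endfacet
facet normal -0.810 0.167 -0.562
outer loop
vertex 1.87 -2.771 0.162
vertex 1.815 -3.786 -0.06
vertex 0.848 -3.021 1.56
endloop
endfacet
facet normal 0.053 0.976 0.213
outer loop
vertex 0.848 -3.021 1.56
vertex 2.907 -2.984 0.881
vertex 1.87 -2.771 0.162
endloop
endfacet
facet normal 0.584 0.143 -0.799
outer loop
vertex 1.87 -2.771 0.162
vertex 2.852 -3.999 0.66
vertex 1.815 -3.786 -0.06
endloop
endfacet
facet normal 0.584 0.142 -0.799
outer loop
vertex 2.907 -2.984 0.881
vertex 2.852 -3.999 0.66
vertex 1.87 -2.771 0.162
endloop
endfacet

endsolid


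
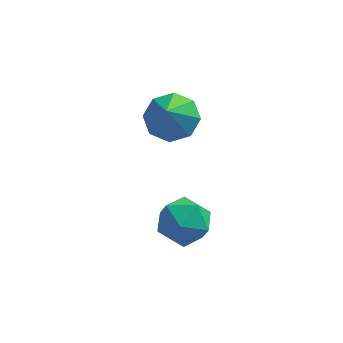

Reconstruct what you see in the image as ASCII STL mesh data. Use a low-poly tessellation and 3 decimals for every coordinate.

solid 
facet normal 0.083 0.583 -0.808
outer loop
vertex 4.088 1.834 1.033
vertex 3.435 2.435 1.4
vertex 4.391 2.362 1.445
endloop
endfacet
facet normal 0.748 -0.618 0.242
outer loop
vertex 4.088 1.834 1.033
vertex 4.391 2.362 1.445
vertex 3.305 1.525 2.66
endloop
endfacet
facet normal 0.083 0.584 -0.807
outer loop
vertex 4.391 2.362 1.445
vertex 3.435 2.435 1.4
vertex 4.134 2.932 1.831
endloop
endfacet
facet normal 0.770 -0.081 0.633
outer loop
vertex 4.391 2.362 1.445
vertex 4.134 2.932 1.831
vertex 3.305 1.525 2.66
endloop
endfacet
facet normal 0.083 0.584 -0.808
outer loop
vertex 4.134 2.932 1.831
vertex 3.435 2.435 1.4
vertex 3.468 3.211 1.964
endloop
endfacet
facet normal 0.318 0.335 0.887
outer loop
vertex 4.134 2.932 1.831
vertex 3.468 3.211 1.964
vertex 3.305 1.525 2.66
endloop
endfacet
facet normal 0.083 0.584 -0.808
outer loop
vertex 3.468 3.211 1.964
vertex 3.435 2.435 1.4
vertex 2.782 3.036 1.767
endloop
endfacet
facet normal -0.344 0.386 0.856
outer loop
vertex 3.468 3.211 1.964
vertex 2.782 3.036 1.767
vertex 3.305 1.525 2.66
endloop
endfacet
facet normal 0.083 0.584 -0.808
outer loop
vertex 2.782 3.036 1.767
vertex 3.435 2.435 1.4
vertex 2.479 2.509 1.355
endloop
endfacet
facet normal -0.830 0.042 0.557
outer loop
vertex 2.782 3.036 1.767
vertex 2.479 2.509 1.355
vertex 3.305 1.525 2.66
endloop
endfacet
facet normal 0.083 0.583 -0.808
outer loop
vertex 2.479 2.509 1.355
vertex 3.435 2.435 1.4
vertex 2.735 1.938 0.969
endloop
endfacet
facet normal -0.853 -0.495 0.167
outer loop
vertex 2.479 2.509 1.355
vertex 2.735 1.938 0.969
vertex 3.305 1.525 2.66
endloop
endfacet
facet normal 0.083 0.584 -0.808
outer loop
vertex 2.735 1.938 0.969
vertex 3.435 2.435 1.4
vertex 3.402 1.659 0.836
endloop
endfacet
facet normal -0.399 -0.913 -0.088
outer loop
vertex 2.735 1.938 0.969
vertex 3.402 1.659 0.836
vertex 3.305 1.525 2.66
endloop
endfacet
facet normal 0.083 0.584 -0.808
outer loop
vertex 3.402 1.659 0.836
vertex 3.435 2.435 1.4
vertex 4.088 1.834 1.033
endloop
endfacet
facet normal 0.262 -0.963 -0.057
outer loop
vertex 3.402 1.659 0.836
vertex 4.088 1.834 1.033
vertex 3.305 1.525 2.66
endloop
endfacet
facet normal -0.965 0.050 0.256
outer loop
vertex 3.143 0.653 -2.07
vertex 3.119 -0.371 -1.962
vertex 3.363 0.226 -1.159
endloop
endfacet
facet normal -0.619 0.643 0.451
outer loop
vertex 3.143 0.653 -2.07
vertex 3.363 0.226 -1.159
vertex 3.928 1.014 -1.508
endloop
endfacet
facet normal -0.333 0.933 -0.135
outer loop
vertex 3.143 0.653 -2.07
vertex 3.928 1.014 -1.508
vertex 4.032 0.904 -2.527
endloop
endfacet
facet normal -0.502 0.520 -0.691
outer loop
vertex 3.143 0.653 -2.07
vertex 4.032 0.904 -2.527
vertex 3.532 0.047 -2.808
endloop
endfacet
facet normal -0.893 -0.026 -0.449
outer loop
vertex 3.143 0.653 -2.07
vertex 3.532 0.047 -2.808
vertex 3.119 -0.371 -1.962
endloop
endfacet
facet normal -0.087 0.455 0.886
outer loop
vertex 3.928 1.014 -1.508
vertex 3.363 0.226 -1.159
vertex 4.388 0.213 -1.052
endloop
endfacet
facet normal -0.647 -0.505 0.572
outer loop
vertex 3.363 0.226 -1.159
vertex 3.119 -0.371 -1.962
vertex 3.888 -0.644 -1.333
endloop
endfacet
facet normal -0.530 -0.628 -0.569
outer loop
vertex 3.119 -0.371 -1.962
vertex 3.532 0.047 -2.808
vertex 3.992 -0.754 -2.352
endloop
endfacet
facet normal 0.104 0.255 -0.961
outer loop
vertex 3.532 0.047 -2.808
vertex 4.032 0.904 -2.527
vertex 4.557 0.034 -2.701
endloop
endfacet
facet normal 0.378 0.924 -0.061
outer loop
vertex 4.032 0.904 -2.527
vertex 3.928 1.014 -1.508
vertex 4.801 0.631 -1.898
endloop
endfacet
facet normal 0.502 -0.520 0.691
outer loop
vertex 4.777 -0.393 -1.79
vertex 4.388 0.213 -1.052
vertex 3.888 -0.644 -1.333
endloop
endfacet
facet normal 0.333 -0.933 0.135
outer loop
vertex 4.777 -0.393 -1.79
vertex 3.888 -0.644 -1.333
vertex 3.992 -0.754 -2.352
endloop
endfacet
facet normal 0.619 -0.643 -0.451
outer loop
vertex 4.777 -0.393 -1.79
vertex 3.992 -0.754 -2.352
vertex 4.557 0.034 -2.701
endloop
endfacet
facet normal 0.965 -0.050 -0.256
outer loop
vertex 4.777 -0.393 -1.79
vertex 4.557 0.034 -2.701
vertex 4.801 0.631 -1.898
endloop
endfacet
facet normal 0.893 0.026 0.449
outer loop
vertex 4.777 -0.393 -1.79
vertex 4.801 0.631 -1.898
vertex 4.388 0.213 -1.052
endloop
endfacet
facet normal -0.104 -0.255 0.961
outer loop
vertex 3.888 -0.644 -1.333
vertex 4.388 0.213 -1.052
vertex 3.363 0.226 -1.159
endloop
endfacet
facet normal -0.378 -0.924 0.061
outer loop
vertex 3.992 -0.754 -2.352
vertex 3.888 -0.644 -1.333
vertex 3.119 -0.371 -1.962
endloop
endfacet
facet normal 0.087 -0.455 -0.886
outer loop
vertex 4.557 0.034 -2.701
vertex 3.992 -0.754 -2.352
vertex 3.532 0.047 -2.808
endloop
endfacet
facet normal 0.647 0.505 -0.572
outer loop
vertex 4.801 0.631 -1.898
vertex 4.557 0.034 -2.701
vertex 4.032 0.904 -2.527
endloop
endfacet
facet normal 0.530 0.628 0.569
outer loop
vertex 4.388 0.213 -1.052
vertex 4.801 0.631 -1.898
vertex 3.928 1.014 -1.508
endloop
endfacet

endsolid


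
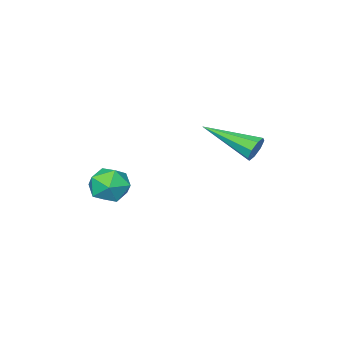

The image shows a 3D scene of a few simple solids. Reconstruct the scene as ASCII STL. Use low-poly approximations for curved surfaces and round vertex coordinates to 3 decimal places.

solid 
facet normal 0.194 0.979 -0.068
outer loop
vertex 3.436 -1.246 0.591
vertex 2.93 -1.099 1.26
vertex 3.759 -1.255 1.379
endloop
endfacet
facet normal 0.748 0.592 -0.300
outer loop
vertex 3.436 -1.246 0.591
vertex 3.759 -1.255 1.379
vertex 3.999 -1.845 0.813
endloop
endfacet
facet normal 0.521 0.180 -0.835
outer loop
vertex 3.436 -1.246 0.591
vertex 3.999 -1.845 0.813
vertex 3.319 -2.053 0.344
endloop
endfacet
facet normal -0.174 0.311 -0.934
outer loop
vertex 3.436 -1.246 0.591
vertex 3.319 -2.053 0.344
vertex 2.658 -1.592 0.621
endloop
endfacet
facet normal -0.375 0.804 -0.461
outer loop
vertex 3.436 -1.246 0.591
vertex 2.658 -1.592 0.621
vertex 2.93 -1.099 1.26
endloop
endfacet
facet normal 0.958 0.167 0.233
outer loop
vertex 3.999 -1.845 0.813
vertex 3.759 -1.255 1.379
vertex 3.842 -2.068 1.619
endloop
endfacet
facet normal 0.062 0.792 0.608
outer loop
vertex 3.759 -1.255 1.379
vertex 2.93 -1.099 1.26
vertex 3.181 -1.607 1.896
endloop
endfacet
facet normal -0.860 0.509 -0.027
outer loop
vertex 2.93 -1.099 1.26
vertex 2.658 -1.592 0.621
vertex 2.501 -1.815 1.427
endloop
endfacet
facet normal -0.534 -0.289 -0.794
outer loop
vertex 2.658 -1.592 0.621
vertex 3.319 -2.053 0.344
vertex 2.741 -2.405 0.861
endloop
endfacet
facet normal 0.590 -0.501 -0.633
outer loop
vertex 3.319 -2.053 0.344
vertex 3.999 -1.845 0.813
vertex 3.57 -2.561 0.98
endloop
endfacet
facet normal 0.174 -0.311 0.934
outer loop
vertex 3.064 -2.414 1.649
vertex 3.842 -2.068 1.619
vertex 3.181 -1.607 1.896
endloop
endfacet
facet normal -0.521 -0.180 0.835
outer loop
vertex 3.064 -2.414 1.649
vertex 3.181 -1.607 1.896
vertex 2.501 -1.815 1.427
endloop
endfacet
facet normal -0.748 -0.592 0.300
outer loop
vertex 3.064 -2.414 1.649
vertex 2.501 -1.815 1.427
vertex 2.741 -2.405 0.861
endloop
endfacet
facet normal -0.194 -0.979 0.068
outer loop
vertex 3.064 -2.414 1.649
vertex 2.741 -2.405 0.861
vertex 3.57 -2.561 0.98
endloop
endfacet
facet normal 0.375 -0.804 0.461
outer loop
vertex 3.064 -2.414 1.649
vertex 3.57 -2.561 0.98
vertex 3.842 -2.068 1.619
endloop
endfacet
facet normal 0.534 0.289 0.794
outer loop
vertex 3.181 -1.607 1.896
vertex 3.842 -2.068 1.619
vertex 3.759 -1.255 1.379
endloop
endfacet
facet normal -0.590 0.501 0.633
outer loop
vertex 2.501 -1.815 1.427
vertex 3.181 -1.607 1.896
vertex 2.93 -1.099 1.26
endloop
endfacet
facet normal -0.958 -0.167 -0.233
outer loop
vertex 2.741 -2.405 0.861
vertex 2.501 -1.815 1.427
vertex 2.658 -1.592 0.621
endloop
endfacet
facet normal -0.062 -0.792 -0.608
outer loop
vertex 3.57 -2.561 0.98
vertex 2.741 -2.405 0.861
vertex 3.319 -2.053 0.344
endloop
endfacet
facet normal 0.860 -0.509 0.027
outer loop
vertex 3.842 -2.068 1.619
vertex 3.57 -2.561 0.98
vertex 3.999 -1.845 0.813
endloop
endfacet
facet normal -0.336 0.888 -0.313
outer loop
vertex -1.136 0.968 2.74
vertex -1.298 0.733 2.247
vertex -1.545 0.818 2.753
endloop
endfacet
facet normal -0.001 0.088 0.996
outer loop
vertex -1.136 0.968 2.74
vertex -1.545 0.818 2.753
vertex -0.562 -1.213 2.933
endloop
endfacet
facet normal -0.336 0.888 -0.313
outer loop
vertex -1.545 0.818 2.753
vertex -1.298 0.733 2.247
vertex -1.81 0.618 2.47
endloop
endfacet
facet normal -0.621 -0.234 0.748
outer loop
vertex -1.545 0.818 2.753
vertex -1.81 0.618 2.47
vertex -0.562 -1.213 2.933
endloop
endfacet
facet normal -0.336 0.888 -0.314
outer loop
vertex -1.81 0.618 2.47
vertex -1.298 0.733 2.247
vertex -1.774 0.485 2.056
endloop
endfacet
facet normal -0.834 -0.543 0.102
outer loop
vertex -1.81 0.618 2.47
vertex -1.774 0.485 2.056
vertex -0.562 -1.213 2.933
endloop
endfacet
facet normal -0.336 0.888 -0.314
outer loop
vertex -1.774 0.485 2.056
vertex -1.298 0.733 2.247
vertex -1.46 0.497 1.754
endloop
endfacet
facet normal -0.512 -0.653 -0.558
outer loop
vertex -1.774 0.485 2.056
vertex -1.46 0.497 1.754
vertex -0.562 -1.213 2.933
endloop
endfacet
facet normal -0.338 0.887 -0.314
outer loop
vertex -1.46 0.497 1.754
vertex -1.298 0.733 2.247
vertex -1.05 0.648 1.74
endloop
endfacet
facet normal 0.156 -0.504 -0.850
outer loop
vertex -1.46 0.497 1.754
vertex -1.05 0.648 1.74
vertex -0.562 -1.213 2.933
endloop
endfacet
facet normal -0.336 0.888 -0.313
outer loop
vertex -1.05 0.648 1.74
vertex -1.298 0.733 2.247
vertex -0.786 0.848 2.024
endloop
endfacet
facet normal 0.780 -0.179 -0.599
outer loop
vertex -1.05 0.648 1.74
vertex -0.786 0.848 2.024
vertex -0.562 -1.213 2.933
endloop
endfacet
facet normal -0.335 0.889 -0.312
outer loop
vertex -0.786 0.848 2.024
vertex -1.298 0.733 2.247
vertex -0.821 0.98 2.438
endloop
endfacet
facet normal 0.991 0.127 0.043
outer loop
vertex -0.786 0.848 2.024
vertex -0.821 0.98 2.438
vertex -0.562 -1.213 2.933
endloop
endfacet
facet normal -0.335 0.889 -0.314
outer loop
vertex -0.821 0.98 2.438
vertex -1.298 0.733 2.247
vertex -1.136 0.968 2.74
endloop
endfacet
facet normal 0.667 0.238 0.706
outer loop
vertex -0.821 0.98 2.438
vertex -1.136 0.968 2.74
vertex -0.562 -1.213 2.933
endloop
endfacet

endsolid


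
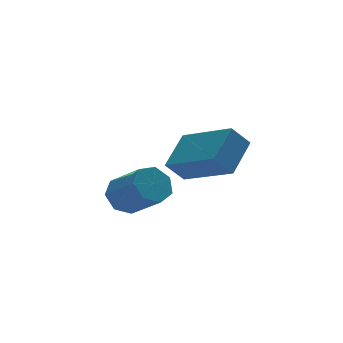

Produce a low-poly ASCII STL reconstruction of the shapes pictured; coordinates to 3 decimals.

solid 
facet normal -0.282 0.750 -0.599
outer loop
vertex -0.878 -0.572 1.495
vertex -1.143 -1.02 1.059
vertex -1.444 -0.713 1.585
endloop
endfacet
facet normal -0.029 0.618 0.786
outer loop
vertex -0.878 -0.572 1.495
vertex -1.444 -0.713 1.585
vertex -0.472 -1.651 2.358
endloop
endfacet
facet normal -0.029 0.618 0.786
outer loop
vertex -0.472 -1.651 2.358
vertex -1.444 -0.713 1.585
vertex -1.037 -1.792 2.448
endloop
endfacet
facet normal 0.282 -0.749 0.599
outer loop
vertex -0.472 -1.651 2.358
vertex -1.037 -1.792 2.448
vertex -0.737 -2.1 1.921
endloop
endfacet
facet normal -0.282 0.750 -0.599
outer loop
vertex -1.444 -0.713 1.585
vertex -1.143 -1.02 1.059
vertex -1.783 -1.085 1.279
endloop
endfacet
facet normal -0.768 0.198 0.610
outer loop
vertex -1.444 -0.713 1.585
vertex -1.783 -1.085 1.279
vertex -1.037 -1.792 2.448
endloop
endfacet
facet normal -0.767 0.198 0.610
outer loop
vertex -1.037 -1.792 2.448
vertex -1.783 -1.085 1.279
vertex -1.377 -2.164 2.141
endloop
endfacet
facet normal 0.281 -0.750 0.598
outer loop
vertex -1.037 -1.792 2.448
vertex -1.377 -2.164 2.141
vertex -0.737 -2.1 1.921
endloop
endfacet
facet normal -0.282 0.749 -0.599
outer loop
vertex -1.783 -1.085 1.279
vertex -1.143 -1.02 1.059
vertex -1.641 -1.409 0.807
endloop
endfacet
facet normal -0.929 -0.370 -0.026
outer loop
vertex -1.783 -1.085 1.279
vertex -1.641 -1.409 0.807
vertex -1.377 -2.164 2.141
endloop
endfacet
facet normal -0.929 -0.370 -0.026
outer loop
vertex -1.377 -2.164 2.141
vertex -1.641 -1.409 0.807
vertex -1.235 -2.488 1.669
endloop
endfacet
facet normal 0.281 -0.750 0.599
outer loop
vertex -1.377 -2.164 2.141
vertex -1.235 -2.488 1.669
vertex -0.737 -2.1 1.921
endloop
endfacet
facet normal -0.283 0.750 -0.599
outer loop
vertex -1.641 -1.409 0.807
vertex -1.143 -1.02 1.059
vertex -1.124 -1.44 0.524
endloop
endfacet
facet normal -0.391 -0.660 -0.642
outer loop
vertex -1.641 -1.409 0.807
vertex -1.124 -1.44 0.524
vertex -1.235 -2.488 1.669
endloop
endfacet
facet normal -0.389 -0.660 -0.642
outer loop
vertex -1.235 -2.488 1.669
vertex -1.124 -1.44 0.524
vertex -0.717 -2.519 1.387
endloop
endfacet
facet normal 0.281 -0.750 0.599
outer loop
vertex -1.235 -2.488 1.669
vertex -0.717 -2.519 1.387
vertex -0.737 -2.1 1.921
endloop
endfacet
facet normal -0.282 0.750 -0.599
outer loop
vertex -1.124 -1.44 0.524
vertex -1.143 -1.02 1.059
vertex -0.621 -1.155 0.644
endloop
endfacet
facet normal 0.441 -0.453 -0.775
outer loop
vertex -1.124 -1.44 0.524
vertex -0.621 -1.155 0.644
vertex -0.717 -2.519 1.387
endloop
endfacet
facet normal 0.442 -0.453 -0.774
outer loop
vertex -0.717 -2.519 1.387
vertex -0.621 -1.155 0.644
vertex -0.215 -2.234 1.507
endloop
endfacet
facet normal 0.282 -0.750 0.599
outer loop
vertex -0.717 -2.519 1.387
vertex -0.215 -2.234 1.507
vertex -0.737 -2.1 1.921
endloop
endfacet
facet normal -0.282 0.750 -0.599
outer loop
vertex -0.621 -1.155 0.644
vertex -1.143 -1.02 1.059
vertex -0.512 -0.769 1.076
endloop
endfacet
facet normal 0.941 0.096 -0.323
outer loop
vertex -0.621 -1.155 0.644
vertex -0.512 -0.769 1.076
vertex -0.215 -2.234 1.507
endloop
endfacet
facet normal 0.941 0.096 -0.323
outer loop
vertex -0.215 -2.234 1.507
vertex -0.512 -0.769 1.076
vertex -0.106 -1.848 1.939
endloop
endfacet
facet normal 0.282 -0.750 0.599
outer loop
vertex -0.215 -2.234 1.507
vertex -0.106 -1.848 1.939
vertex -0.737 -2.1 1.921
endloop
endfacet
facet normal -0.282 0.750 -0.599
outer loop
vertex -0.512 -0.769 1.076
vertex -1.143 -1.02 1.059
vertex -0.878 -0.572 1.495
endloop
endfacet
facet normal 0.732 0.572 0.371
outer loop
vertex -0.512 -0.769 1.076
vertex -0.878 -0.572 1.495
vertex -0.106 -1.848 1.939
endloop
endfacet
facet normal 0.732 0.572 0.371
outer loop
vertex -0.106 -1.848 1.939
vertex -0.878 -0.572 1.495
vertex -0.472 -1.651 2.358
endloop
endfacet
facet normal 0.282 -0.749 0.599
outer loop
vertex -0.106 -1.848 1.939
vertex -0.472 -1.651 2.358
vertex -0.737 -2.1 1.921
endloop
endfacet
facet normal -0.673 -0.536 -0.510
outer loop
vertex 1.529 -1.382 2.144
vertex 0.797 0.361 1.277
vertex 2.115 -1.473 1.467
endloop
endfacet
facet normal 0.352 -0.838 0.417
outer loop
vertex 3.083 -0.701 2.203
vertex 1.529 -1.382 2.144
vertex 2.115 -1.473 1.467
endloop
endfacet
facet normal -0.672 -0.536 -0.511
outer loop
vertex 2.115 -1.473 1.467
vertex 0.797 0.361 1.277
vertex 1.383 0.271 0.601
endloop
endfacet
facet normal 0.652 -0.100 -0.752
outer loop
vertex 1.383 0.271 0.601
vertex 3.083 -0.701 2.203
vertex 2.115 -1.473 1.467
endloop
endfacet
facet normal -0.652 0.100 0.752
outer loop
vertex 1.529 -1.382 2.144
vertex 1.765 1.133 2.013
vertex 0.797 0.361 1.277
endloop
endfacet
facet normal 0.352 -0.838 0.416
outer loop
vertex 2.497 -0.611 2.879
vertex 1.529 -1.382 2.144
vertex 3.083 -0.701 2.203
endloop
endfacet
facet normal -0.651 0.100 0.752
outer loop
vertex 2.497 -0.611 2.879
vertex 1.765 1.133 2.013
vertex 1.529 -1.382 2.144
endloop
endfacet
facet normal -0.352 0.838 -0.417
outer loop
vertex 0.797 0.361 1.277
vertex 1.765 1.133 2.013
vertex 1.383 0.271 0.601
endloop
endfacet
facet normal 0.651 -0.101 -0.752
outer loop
vertex 2.351 1.042 1.336
vertex 3.083 -0.701 2.203
vertex 1.383 0.271 0.601
endloop
endfacet
facet normal -0.351 0.838 -0.417
outer loop
vertex 1.383 0.271 0.601
vertex 1.765 1.133 2.013
vertex 2.351 1.042 1.336
endloop
endfacet
facet normal 0.672 0.536 0.511
outer loop
vertex 2.351 1.042 1.336
vertex 2.497 -0.611 2.879
vertex 3.083 -0.701 2.203
endloop
endfacet
facet normal 0.673 0.536 0.510
outer loop
vertex 1.765 1.133 2.013
vertex 2.497 -0.611 2.879
vertex 2.351 1.042 1.336
endloop
endfacet

endsolid


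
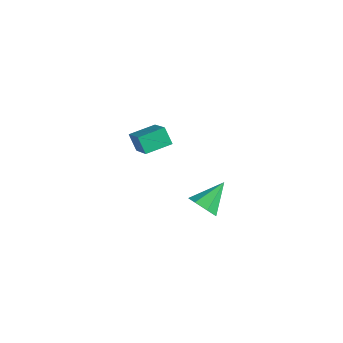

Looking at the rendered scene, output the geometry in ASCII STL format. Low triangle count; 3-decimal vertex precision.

solid 
facet normal -0.649 0.391 -0.652
outer loop
vertex 0.782 -3.581 2.354
vertex 1.242 -2.51 2.538
vertex 1.331 -3.709 1.731
endloop
endfacet
facet normal -0.389 -0.908 -0.156
outer loop
vertex 2.598 -4.47 3.002
vertex 0.782 -3.581 2.354
vertex 1.331 -3.709 1.731
endloop
endfacet
facet normal -0.650 0.391 -0.652
outer loop
vertex 1.331 -3.709 1.731
vertex 1.242 -2.51 2.538
vertex 1.79 -2.638 1.915
endloop
endfacet
facet normal 0.653 -0.152 -0.742
outer loop
vertex 1.79 -2.638 1.915
vertex 2.598 -4.47 3.002
vertex 1.331 -3.709 1.731
endloop
endfacet
facet normal -0.653 0.153 0.742
outer loop
vertex 0.782 -3.581 2.354
vertex 2.509 -3.271 3.809
vertex 1.242 -2.51 2.538
endloop
endfacet
facet normal -0.389 -0.908 -0.156
outer loop
vertex 2.05 -4.342 3.625
vertex 0.782 -3.581 2.354
vertex 2.598 -4.47 3.002
endloop
endfacet
facet normal -0.653 0.152 0.742
outer loop
vertex 2.05 -4.342 3.625
vertex 2.509 -3.271 3.809
vertex 0.782 -3.581 2.354
endloop
endfacet
facet normal 0.389 0.908 0.156
outer loop
vertex 1.242 -2.51 2.538
vertex 2.509 -3.271 3.809
vertex 1.79 -2.638 1.915
endloop
endfacet
facet normal 0.652 -0.153 -0.742
outer loop
vertex 3.058 -3.399 3.186
vertex 2.598 -4.47 3.002
vertex 1.79 -2.638 1.915
endloop
endfacet
facet normal 0.389 0.908 0.156
outer loop
vertex 1.79 -2.638 1.915
vertex 2.509 -3.271 3.809
vertex 3.058 -3.399 3.186
endloop
endfacet
facet normal 0.650 -0.391 0.652
outer loop
vertex 3.058 -3.399 3.186
vertex 2.05 -4.342 3.625
vertex 2.598 -4.47 3.002
endloop
endfacet
facet normal 0.649 -0.390 0.653
outer loop
vertex 2.509 -3.271 3.809
vertex 2.05 -4.342 3.625
vertex 3.058 -3.399 3.186
endloop
endfacet
facet normal -0.033 -0.845 -0.535
outer loop
vertex 3.597 -1.385 -3.076
vertex 3.205 -1.716 -2.529
vertex 2.95 -1.332 -3.12
endloop
endfacet
facet normal 0.105 0.825 -0.555
outer loop
vertex 3.597 -1.385 -3.076
vertex 2.95 -1.332 -3.12
vertex 3.255 -0.424 -1.711
endloop
endfacet
facet normal -0.032 -0.844 -0.535
outer loop
vertex 2.95 -1.332 -3.12
vertex 3.205 -1.716 -2.529
vertex 2.495 -1.569 -2.719
endloop
endfacet
facet normal -0.641 0.701 -0.313
outer loop
vertex 2.95 -1.332 -3.12
vertex 2.495 -1.569 -2.719
vertex 3.255 -0.424 -1.711
endloop
endfacet
facet normal -0.032 -0.845 -0.533
outer loop
vertex 2.495 -1.569 -2.719
vertex 3.205 -1.716 -2.529
vertex 2.575 -1.916 -2.174
endloop
endfacet
facet normal -0.894 0.306 0.326
outer loop
vertex 2.495 -1.569 -2.719
vertex 2.575 -1.916 -2.174
vertex 3.255 -0.424 -1.711
endloop
endfacet
facet normal -0.033 -0.845 -0.534
outer loop
vertex 2.575 -1.916 -2.174
vertex 3.205 -1.716 -2.529
vertex 3.13 -2.113 -1.897
endloop
endfacet
facet normal -0.464 -0.063 0.884
outer loop
vertex 2.575 -1.916 -2.174
vertex 3.13 -2.113 -1.897
vertex 3.255 -0.424 -1.711
endloop
endfacet
facet normal -0.032 -0.845 -0.534
outer loop
vertex 3.13 -2.113 -1.897
vertex 3.205 -1.716 -2.529
vertex 3.741 -2.011 -2.095
endloop
endfacet
facet normal 0.325 -0.127 0.937
outer loop
vertex 3.13 -2.113 -1.897
vertex 3.741 -2.011 -2.095
vertex 3.255 -0.424 -1.711
endloop
endfacet
facet normal -0.032 -0.845 -0.534
outer loop
vertex 3.741 -2.011 -2.095
vertex 3.205 -1.716 -2.529
vertex 3.949 -1.687 -2.62
endloop
endfacet
facet normal 0.880 0.161 0.448
outer loop
vertex 3.741 -2.011 -2.095
vertex 3.949 -1.687 -2.62
vertex 3.255 -0.424 -1.711
endloop
endfacet
facet normal -0.032 -0.845 -0.534
outer loop
vertex 3.949 -1.687 -2.62
vertex 3.205 -1.716 -2.529
vertex 3.597 -1.385 -3.076
endloop
endfacet
facet normal 0.782 0.585 -0.216
outer loop
vertex 3.949 -1.687 -2.62
vertex 3.597 -1.385 -3.076
vertex 3.255 -0.424 -1.711
endloop
endfacet

endsolid


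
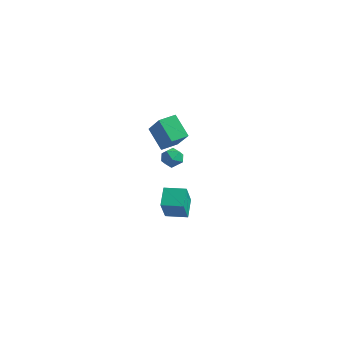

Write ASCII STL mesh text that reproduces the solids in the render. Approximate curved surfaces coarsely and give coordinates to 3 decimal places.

solid 
facet normal -0.867 -0.495 -0.051
outer loop
vertex -2.254 -0.954 -2.799
vertex -2.609 -0.191 -4.184
vertex -1.74 -1.793 -3.393
endloop
endfacet
facet normal 0.219 -0.471 0.855
outer loop
vertex -0.751 -1.229 -3.336
vertex -2.254 -0.954 -2.799
vertex -1.74 -1.793 -3.393
endloop
endfacet
facet normal -0.867 -0.495 -0.050
outer loop
vertex -1.74 -1.793 -3.393
vertex -2.609 -0.191 -4.184
vertex -2.095 -1.031 -4.778
endloop
endfacet
facet normal 0.446 -0.731 -0.516
outer loop
vertex -2.095 -1.031 -4.778
vertex -0.751 -1.229 -3.336
vertex -1.74 -1.793 -3.393
endloop
endfacet
facet normal -0.446 0.730 0.517
outer loop
vertex -2.254 -0.954 -2.799
vertex -1.62 0.373 -4.127
vertex -2.609 -0.191 -4.184
endloop
endfacet
facet normal 0.219 -0.470 0.855
outer loop
vertex -1.265 -0.389 -2.742
vertex -2.254 -0.954 -2.799
vertex -0.751 -1.229 -3.336
endloop
endfacet
facet normal -0.447 0.730 0.516
outer loop
vertex -1.265 -0.389 -2.742
vertex -1.62 0.373 -4.127
vertex -2.254 -0.954 -2.799
endloop
endfacet
facet normal -0.219 0.470 -0.855
outer loop
vertex -2.609 -0.191 -4.184
vertex -1.62 0.373 -4.127
vertex -2.095 -1.031 -4.778
endloop
endfacet
facet normal 0.447 -0.730 -0.517
outer loop
vertex -1.106 -0.466 -4.721
vertex -0.751 -1.229 -3.336
vertex -2.095 -1.031 -4.778
endloop
endfacet
facet normal -0.220 0.471 -0.855
outer loop
vertex -2.095 -1.031 -4.778
vertex -1.62 0.373 -4.127
vertex -1.106 -0.466 -4.721
endloop
endfacet
facet normal 0.867 0.495 0.050
outer loop
vertex -1.106 -0.466 -4.721
vertex -1.265 -0.389 -2.742
vertex -0.751 -1.229 -3.336
endloop
endfacet
facet normal 0.867 0.496 0.050
outer loop
vertex -1.62 0.373 -4.127
vertex -1.265 -0.389 -2.742
vertex -1.106 -0.466 -4.721
endloop
endfacet
facet normal -0.706 0.031 0.708
outer loop
vertex -1.876 -0.687 0.113
vertex -2.207 -1.141 -0.197
vertex -1.772 -1.307 0.244
endloop
endfacet
facet normal -0.066 0.196 0.978
outer loop
vertex -1.876 -0.687 0.113
vertex -1.772 -1.307 0.244
vertex -1.277 -0.901 0.196
endloop
endfacet
facet normal 0.186 0.761 0.622
outer loop
vertex -1.876 -0.687 0.113
vertex -1.277 -0.901 0.196
vertex -1.407 -0.485 -0.274
endloop
endfacet
facet normal -0.299 0.945 0.131
outer loop
vertex -1.876 -0.687 0.113
vertex -1.407 -0.485 -0.274
vertex -1.982 -0.633 -0.517
endloop
endfacet
facet normal -0.850 0.493 0.185
outer loop
vertex -1.876 -0.687 0.113
vertex -1.982 -0.633 -0.517
vertex -2.207 -1.141 -0.197
endloop
endfacet
facet normal 0.374 -0.354 0.857
outer loop
vertex -1.277 -0.901 0.196
vertex -1.772 -1.307 0.244
vertex -1.238 -1.487 -0.063
endloop
endfacet
facet normal -0.662 -0.621 0.420
outer loop
vertex -1.772 -1.307 0.244
vertex -2.207 -1.141 -0.197
vertex -1.813 -1.635 -0.306
endloop
endfacet
facet normal -0.896 0.129 -0.426
outer loop
vertex -2.207 -1.141 -0.197
vertex -1.982 -0.633 -0.517
vertex -1.943 -1.219 -0.776
endloop
endfacet
facet normal -0.005 0.859 -0.512
outer loop
vertex -1.982 -0.633 -0.517
vertex -1.407 -0.485 -0.274
vertex -1.448 -0.813 -0.824
endloop
endfacet
facet normal 0.780 0.560 0.280
outer loop
vertex -1.407 -0.485 -0.274
vertex -1.277 -0.901 0.196
vertex -1.013 -0.979 -0.383
endloop
endfacet
facet normal 0.299 -0.945 -0.131
outer loop
vertex -1.344 -1.433 -0.693
vertex -1.238 -1.487 -0.063
vertex -1.813 -1.635 -0.306
endloop
endfacet
facet normal -0.186 -0.761 -0.622
outer loop
vertex -1.344 -1.433 -0.693
vertex -1.813 -1.635 -0.306
vertex -1.943 -1.219 -0.776
endloop
endfacet
facet normal 0.066 -0.196 -0.978
outer loop
vertex -1.344 -1.433 -0.693
vertex -1.943 -1.219 -0.776
vertex -1.448 -0.813 -0.824
endloop
endfacet
facet normal 0.706 -0.031 -0.708
outer loop
vertex -1.344 -1.433 -0.693
vertex -1.448 -0.813 -0.824
vertex -1.013 -0.979 -0.383
endloop
endfacet
facet normal 0.850 -0.493 -0.185
outer loop
vertex -1.344 -1.433 -0.693
vertex -1.013 -0.979 -0.383
vertex -1.238 -1.487 -0.063
endloop
endfacet
facet normal 0.005 -0.859 0.512
outer loop
vertex -1.813 -1.635 -0.306
vertex -1.238 -1.487 -0.063
vertex -1.772 -1.307 0.244
endloop
endfacet
facet normal -0.780 -0.560 -0.280
outer loop
vertex -1.943 -1.219 -0.776
vertex -1.813 -1.635 -0.306
vertex -2.207 -1.141 -0.197
endloop
endfacet
facet normal -0.374 0.354 -0.857
outer loop
vertex -1.448 -0.813 -0.824
vertex -1.943 -1.219 -0.776
vertex -1.982 -0.633 -0.517
endloop
endfacet
facet normal 0.662 0.621 -0.420
outer loop
vertex -1.013 -0.979 -0.383
vertex -1.448 -0.813 -0.824
vertex -1.407 -0.485 -0.274
endloop
endfacet
facet normal 0.896 -0.129 0.426
outer loop
vertex -1.238 -1.487 -0.063
vertex -1.013 -0.979 -0.383
vertex -1.277 -0.901 0.196
endloop
endfacet
facet normal -0.613 0.281 -0.738
outer loop
vertex -2.315 -1.962 1.911
vertex -2.023 -1.104 1.995
vertex -1.319 -2.211 0.989
endloop
endfacet
facet normal -0.321 -0.943 -0.092
outer loop
vertex -0.257 -2.696 2.265
vertex -2.315 -1.962 1.911
vertex -1.319 -2.211 0.989
endloop
endfacet
facet normal -0.614 0.280 -0.738
outer loop
vertex -1.319 -2.211 0.989
vertex -2.023 -1.104 1.995
vertex -1.028 -1.353 1.072
endloop
endfacet
facet normal 0.721 -0.180 -0.669
outer loop
vertex -1.028 -1.353 1.072
vertex -0.257 -2.696 2.265
vertex -1.319 -2.211 0.989
endloop
endfacet
facet normal -0.721 0.180 0.669
outer loop
vertex -2.315 -1.962 1.911
vertex -0.961 -1.589 3.271
vertex -2.023 -1.104 1.995
endloop
endfacet
facet normal -0.321 -0.943 -0.091
outer loop
vertex -1.252 -2.447 3.188
vertex -2.315 -1.962 1.911
vertex -0.257 -2.696 2.265
endloop
endfacet
facet normal -0.721 0.180 0.669
outer loop
vertex -1.252 -2.447 3.188
vertex -0.961 -1.589 3.271
vertex -2.315 -1.962 1.911
endloop
endfacet
facet normal 0.321 0.943 0.091
outer loop
vertex -2.023 -1.104 1.995
vertex -0.961 -1.589 3.271
vertex -1.028 -1.353 1.072
endloop
endfacet
facet normal 0.721 -0.180 -0.669
outer loop
vertex 0.035 -1.838 2.349
vertex -0.257 -2.696 2.265
vertex -1.028 -1.353 1.072
endloop
endfacet
facet normal 0.320 0.943 0.091
outer loop
vertex -1.028 -1.353 1.072
vertex -0.961 -1.589 3.271
vertex 0.035 -1.838 2.349
endloop
endfacet
facet normal 0.614 -0.281 0.738
outer loop
vertex 0.035 -1.838 2.349
vertex -1.252 -2.447 3.188
vertex -0.257 -2.696 2.265
endloop
endfacet
facet normal 0.614 -0.280 0.738
outer loop
vertex -0.961 -1.589 3.271
vertex -1.252 -2.447 3.188
vertex 0.035 -1.838 2.349
endloop
endfacet

endsolid


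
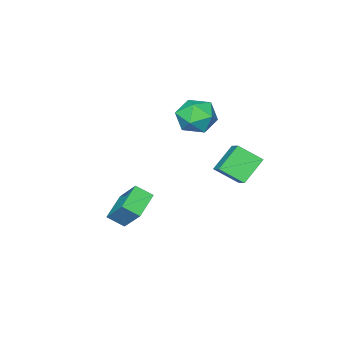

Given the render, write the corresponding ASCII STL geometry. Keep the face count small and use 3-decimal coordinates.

solid 
facet normal -0.457 0.702 -0.546
outer loop
vertex -3.567 2.133 -2.12
vertex -2.296 2.094 -3.234
vertex -4.27 1.079 -2.885
endloop
endfacet
facet normal -0.752 0.023 0.659
outer loop
vertex -3.584 0.026 -2.066
vertex -3.567 2.133 -2.12
vertex -4.27 1.079 -2.885
endloop
endfacet
facet normal -0.457 0.702 -0.546
outer loop
vertex -4.27 1.079 -2.885
vertex -2.296 2.094 -3.234
vertex -3.0 1.04 -3.999
endloop
endfacet
facet normal -0.475 -0.712 -0.517
outer loop
vertex -3.0 1.04 -3.999
vertex -3.584 0.026 -2.066
vertex -4.27 1.079 -2.885
endloop
endfacet
facet normal 0.475 0.712 0.517
outer loop
vertex -3.567 2.133 -2.12
vertex -1.61 1.041 -2.415
vertex -2.296 2.094 -3.234
endloop
endfacet
facet normal -0.751 0.023 0.660
outer loop
vertex -2.88 1.08 -1.301
vertex -3.567 2.133 -2.12
vertex -3.584 0.026 -2.066
endloop
endfacet
facet normal 0.475 0.712 0.517
outer loop
vertex -2.88 1.08 -1.301
vertex -1.61 1.041 -2.415
vertex -3.567 2.133 -2.12
endloop
endfacet
facet normal 0.751 -0.023 -0.659
outer loop
vertex -2.296 2.094 -3.234
vertex -1.61 1.041 -2.415
vertex -3.0 1.04 -3.999
endloop
endfacet
facet normal -0.475 -0.712 -0.517
outer loop
vertex -2.313 -0.013 -3.18
vertex -3.584 0.026 -2.066
vertex -3.0 1.04 -3.999
endloop
endfacet
facet normal 0.751 -0.023 -0.659
outer loop
vertex -3.0 1.04 -3.999
vertex -1.61 1.041 -2.415
vertex -2.313 -0.013 -3.18
endloop
endfacet
facet normal 0.457 -0.702 0.546
outer loop
vertex -2.313 -0.013 -3.18
vertex -2.88 1.08 -1.301
vertex -3.584 0.026 -2.066
endloop
endfacet
facet normal 0.458 -0.702 0.546
outer loop
vertex -1.61 1.041 -2.415
vertex -2.88 1.08 -1.301
vertex -2.313 -0.013 -3.18
endloop
endfacet
facet normal -0.490 0.676 -0.551
outer loop
vertex 1.903 0.149 -3.067
vertex 3.256 0.64 -3.667
vertex 1.74 -1.104 -4.46
endloop
endfacet
facet normal -0.868 -0.315 0.385
outer loop
vertex 2.244 -1.8 -3.893
vertex 1.903 0.149 -3.067
vertex 1.74 -1.104 -4.46
endloop
endfacet
facet normal -0.490 0.676 -0.550
outer loop
vertex 1.74 -1.104 -4.46
vertex 3.256 0.64 -3.667
vertex 3.093 -0.612 -5.06
endloop
endfacet
facet normal -0.086 -0.666 -0.741
outer loop
vertex 3.093 -0.612 -5.06
vertex 2.244 -1.8 -3.893
vertex 1.74 -1.104 -4.46
endloop
endfacet
facet normal 0.087 0.666 0.741
outer loop
vertex 1.903 0.149 -3.067
vertex 3.76 -0.056 -3.1
vertex 3.256 0.64 -3.667
endloop
endfacet
facet normal -0.868 -0.315 0.384
outer loop
vertex 2.407 -0.548 -2.5
vertex 1.903 0.149 -3.067
vertex 2.244 -1.8 -3.893
endloop
endfacet
facet normal 0.087 0.666 0.741
outer loop
vertex 2.407 -0.548 -2.5
vertex 3.76 -0.056 -3.1
vertex 1.903 0.149 -3.067
endloop
endfacet
facet normal 0.868 0.315 -0.385
outer loop
vertex 3.256 0.64 -3.667
vertex 3.76 -0.056 -3.1
vertex 3.093 -0.612 -5.06
endloop
endfacet
facet normal -0.087 -0.666 -0.741
outer loop
vertex 3.597 -1.309 -4.493
vertex 2.244 -1.8 -3.893
vertex 3.093 -0.612 -5.06
endloop
endfacet
facet normal 0.868 0.315 -0.385
outer loop
vertex 3.093 -0.612 -5.06
vertex 3.76 -0.056 -3.1
vertex 3.597 -1.309 -4.493
endloop
endfacet
facet normal 0.490 -0.676 0.551
outer loop
vertex 3.597 -1.309 -4.493
vertex 2.407 -0.548 -2.5
vertex 2.244 -1.8 -3.893
endloop
endfacet
facet normal 0.490 -0.676 0.551
outer loop
vertex 3.76 -0.056 -3.1
vertex 2.407 -0.548 -2.5
vertex 3.597 -1.309 -4.493
endloop
endfacet
facet normal -0.156 0.540 0.827
outer loop
vertex -3.31 -1.08 -0.321
vertex -4.074 -1.889 0.063
vertex -2.932 -1.98 0.337
endloop
endfacet
facet normal 0.507 0.637 0.580
outer loop
vertex -3.31 -1.08 -0.321
vertex -2.932 -1.98 0.337
vertex -2.305 -1.629 -0.596
endloop
endfacet
facet normal 0.459 0.884 -0.087
outer loop
vertex -3.31 -1.08 -0.321
vertex -2.305 -1.629 -0.596
vertex -3.059 -1.321 -1.446
endloop
endfacet
facet normal -0.233 0.939 -0.253
outer loop
vertex -3.31 -1.08 -0.321
vertex -3.059 -1.321 -1.446
vertex -4.152 -1.482 -1.039
endloop
endfacet
facet normal -0.613 0.726 0.312
outer loop
vertex -3.31 -1.08 -0.321
vertex -4.152 -1.482 -1.039
vertex -4.074 -1.889 0.063
endloop
endfacet
facet normal 0.830 0.001 0.558
outer loop
vertex -2.305 -1.629 -0.596
vertex -2.932 -1.98 0.337
vertex -2.448 -2.778 -0.381
endloop
endfacet
facet normal -0.242 -0.157 0.957
outer loop
vertex -2.932 -1.98 0.337
vertex -4.074 -1.889 0.063
vertex -3.541 -2.939 0.026
endloop
endfacet
facet normal -0.982 0.145 0.123
outer loop
vertex -4.074 -1.889 0.063
vertex -4.152 -1.482 -1.039
vertex -4.295 -2.631 -0.824
endloop
endfacet
facet normal -0.367 0.489 -0.791
outer loop
vertex -4.152 -1.482 -1.039
vertex -3.059 -1.321 -1.446
vertex -3.668 -2.28 -1.757
endloop
endfacet
facet normal 0.753 0.400 -0.523
outer loop
vertex -3.059 -1.321 -1.446
vertex -2.305 -1.629 -0.596
vertex -2.526 -2.371 -1.483
endloop
endfacet
facet normal 0.233 -0.939 0.253
outer loop
vertex -3.29 -3.18 -1.099
vertex -2.448 -2.778 -0.381
vertex -3.541 -2.939 0.026
endloop
endfacet
facet normal -0.459 -0.884 0.087
outer loop
vertex -3.29 -3.18 -1.099
vertex -3.541 -2.939 0.026
vertex -4.295 -2.631 -0.824
endloop
endfacet
facet normal -0.507 -0.637 -0.580
outer loop
vertex -3.29 -3.18 -1.099
vertex -4.295 -2.631 -0.824
vertex -3.668 -2.28 -1.757
endloop
endfacet
facet normal 0.156 -0.540 -0.827
outer loop
vertex -3.29 -3.18 -1.099
vertex -3.668 -2.28 -1.757
vertex -2.526 -2.371 -1.483
endloop
endfacet
facet normal 0.613 -0.726 -0.312
outer loop
vertex -3.29 -3.18 -1.099
vertex -2.526 -2.371 -1.483
vertex -2.448 -2.778 -0.381
endloop
endfacet
facet normal 0.367 -0.489 0.791
outer loop
vertex -3.541 -2.939 0.026
vertex -2.448 -2.778 -0.381
vertex -2.932 -1.98 0.337
endloop
endfacet
facet normal -0.753 -0.400 0.523
outer loop
vertex -4.295 -2.631 -0.824
vertex -3.541 -2.939 0.026
vertex -4.074 -1.889 0.063
endloop
endfacet
facet normal -0.830 -0.001 -0.558
outer loop
vertex -3.668 -2.28 -1.757
vertex -4.295 -2.631 -0.824
vertex -4.152 -1.482 -1.039
endloop
endfacet
facet normal 0.242 0.157 -0.957
outer loop
vertex -2.526 -2.371 -1.483
vertex -3.668 -2.28 -1.757
vertex -3.059 -1.321 -1.446
endloop
endfacet
facet normal 0.982 -0.145 -0.123
outer loop
vertex -2.448 -2.778 -0.381
vertex -2.526 -2.371 -1.483
vertex -2.305 -1.629 -0.596
endloop
endfacet

endsolid
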